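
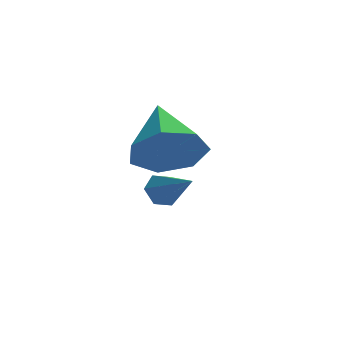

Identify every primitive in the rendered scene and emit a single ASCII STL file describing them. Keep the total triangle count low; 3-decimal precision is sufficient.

solid 
facet normal -0.617 0.570 -0.543
outer loop
vertex -2.454 1.533 -1.568
vertex -2.726 1.682 -1.102
vertex -2.29 1.984 -1.281
endloop
endfacet
facet normal 0.891 -0.035 -0.453
outer loop
vertex -2.454 1.533 -1.568
vertex -2.29 1.984 -1.281
vertex -1.854 0.878 -0.338
endloop
endfacet
facet normal -0.618 0.571 -0.541
outer loop
vertex -2.29 1.984 -1.281
vertex -2.726 1.682 -1.102
vertex -2.561 2.133 -0.814
endloop
endfacet
facet normal 0.787 0.550 0.281
outer loop
vertex -2.29 1.984 -1.281
vertex -2.561 2.133 -0.814
vertex -1.854 0.878 -0.338
endloop
endfacet
facet normal -0.618 0.571 -0.541
outer loop
vertex -2.561 2.133 -0.814
vertex -2.726 1.682 -1.102
vertex -2.997 1.831 -0.635
endloop
endfacet
facet normal 0.097 0.400 0.911
outer loop
vertex -2.561 2.133 -0.814
vertex -2.997 1.831 -0.635
vertex -1.854 0.878 -0.338
endloop
endfacet
facet normal -0.618 0.571 -0.541
outer loop
vertex -2.997 1.831 -0.635
vertex -2.726 1.682 -1.102
vertex -3.162 1.38 -0.923
endloop
endfacet
facet normal -0.489 -0.335 0.805
outer loop
vertex -2.997 1.831 -0.635
vertex -3.162 1.38 -0.923
vertex -1.854 0.878 -0.338
endloop
endfacet
facet normal -0.617 0.570 -0.543
outer loop
vertex -3.162 1.38 -0.923
vertex -2.726 1.682 -1.102
vertex -2.89 1.231 -1.389
endloop
endfacet
facet normal -0.385 -0.920 0.070
outer loop
vertex -3.162 1.38 -0.923
vertex -2.89 1.231 -1.389
vertex -1.854 0.878 -0.338
endloop
endfacet
facet normal -0.617 0.570 -0.543
outer loop
vertex -2.89 1.231 -1.389
vertex -2.726 1.682 -1.102
vertex -2.454 1.533 -1.568
endloop
endfacet
facet normal 0.305 -0.771 -0.559
outer loop
vertex -2.89 1.231 -1.389
vertex -2.454 1.533 -1.568
vertex -1.854 0.878 -0.338
endloop
endfacet
facet normal 0.236 -0.853 -0.466
outer loop
vertex -1.516 -1.684 2.45
vertex -2.206 -1.48 1.727
vertex -1.219 -1.223 1.756
endloop
endfacet
facet normal 0.718 0.397 0.571
outer loop
vertex -1.516 -1.684 2.45
vertex -1.219 -1.223 1.756
vertex -2.654 0.14 2.613
endloop
endfacet
facet normal 0.236 -0.853 -0.466
outer loop
vertex -1.219 -1.223 1.756
vertex -2.206 -1.48 1.727
vertex -1.665 -0.955 1.04
endloop
endfacet
facet normal 0.645 0.755 -0.120
outer loop
vertex -1.219 -1.223 1.756
vertex -1.665 -0.955 1.04
vertex -2.654 0.14 2.613
endloop
endfacet
facet normal 0.236 -0.853 -0.466
outer loop
vertex -1.665 -0.955 1.04
vertex -2.206 -1.48 1.727
vertex -2.518 -1.083 0.842
endloop
endfacet
facet normal 0.008 0.823 -0.568
outer loop
vertex -1.665 -0.955 1.04
vertex -2.518 -1.083 0.842
vertex -2.654 0.14 2.613
endloop
endfacet
facet normal 0.236 -0.853 -0.466
outer loop
vertex -2.518 -1.083 0.842
vertex -2.206 -1.48 1.727
vertex -3.136 -1.51 1.31
endloop
endfacet
facet normal -0.711 0.552 -0.436
outer loop
vertex -2.518 -1.083 0.842
vertex -3.136 -1.51 1.31
vertex -2.654 0.14 2.613
endloop
endfacet
facet normal 0.236 -0.853 -0.465
outer loop
vertex -3.136 -1.51 1.31
vertex -2.206 -1.48 1.727
vertex -3.053 -1.914 2.093
endloop
endfacet
facet normal -0.973 0.144 0.178
outer loop
vertex -3.136 -1.51 1.31
vertex -3.053 -1.914 2.093
vertex -2.654 0.14 2.613
endloop
endfacet
facet normal 0.236 -0.853 -0.466
outer loop
vertex -3.053 -1.914 2.093
vertex -2.206 -1.48 1.727
vertex -2.332 -1.992 2.6
endloop
endfacet
facet normal -0.579 -0.092 0.810
outer loop
vertex -3.053 -1.914 2.093
vertex -2.332 -1.992 2.6
vertex -2.654 0.14 2.613
endloop
endfacet
facet normal 0.236 -0.853 -0.466
outer loop
vertex -2.332 -1.992 2.6
vertex -2.206 -1.48 1.727
vertex -1.516 -1.684 2.45
endloop
endfacet
facet normal 0.173 0.020 0.985
outer loop
vertex -2.332 -1.992 2.6
vertex -1.516 -1.684 2.45
vertex -2.654 0.14 2.613
endloop
endfacet

endsolid


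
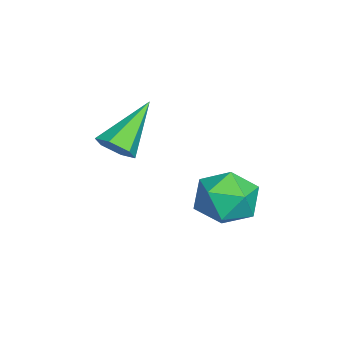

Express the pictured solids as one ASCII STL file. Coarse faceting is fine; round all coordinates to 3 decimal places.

solid 
facet normal 0.650 -0.433 -0.624
outer loop
vertex 2.046 1.018 0.548
vertex 1.632 0.608 0.401
vertex 1.673 1.119 0.089
endloop
endfacet
facet normal 0.235 0.972 0.023
outer loop
vertex 2.046 1.018 0.548
vertex 1.673 1.119 0.089
vertex 0.488 1.372 1.499
endloop
endfacet
facet normal 0.650 -0.433 -0.624
outer loop
vertex 1.673 1.119 0.089
vertex 1.632 0.608 0.401
vertex 1.259 0.71 -0.058
endloop
endfacet
facet normal -0.490 0.688 -0.535
outer loop
vertex 1.673 1.119 0.089
vertex 1.259 0.71 -0.058
vertex 0.488 1.372 1.499
endloop
endfacet
facet normal 0.650 -0.432 -0.625
outer loop
vertex 1.259 0.71 -0.058
vertex 1.632 0.608 0.401
vertex 1.219 0.199 0.254
endloop
endfacet
facet normal -0.910 -0.162 -0.382
outer loop
vertex 1.259 0.71 -0.058
vertex 1.219 0.199 0.254
vertex 0.488 1.372 1.499
endloop
endfacet
facet normal 0.651 -0.434 -0.623
outer loop
vertex 1.219 0.199 0.254
vertex 1.632 0.608 0.401
vertex 1.591 0.098 0.713
endloop
endfacet
facet normal -0.604 -0.726 0.330
outer loop
vertex 1.219 0.199 0.254
vertex 1.591 0.098 0.713
vertex 0.488 1.372 1.499
endloop
endfacet
facet normal 0.650 -0.434 -0.624
outer loop
vertex 1.591 0.098 0.713
vertex 1.632 0.608 0.401
vertex 2.005 0.507 0.86
endloop
endfacet
facet normal 0.122 -0.443 0.888
outer loop
vertex 1.591 0.098 0.713
vertex 2.005 0.507 0.86
vertex 0.488 1.372 1.499
endloop
endfacet
facet normal 0.650 -0.433 -0.624
outer loop
vertex 2.005 0.507 0.86
vertex 1.632 0.608 0.401
vertex 2.046 1.018 0.548
endloop
endfacet
facet normal 0.542 0.406 0.736
outer loop
vertex 2.005 0.507 0.86
vertex 2.046 1.018 0.548
vertex 0.488 1.372 1.499
endloop
endfacet
facet normal -0.591 0.454 0.667
outer loop
vertex 2.003 3.548 -0.235
vertex 2.701 3.589 0.355
vertex 2.561 4.274 -0.235
endloop
endfacet
facet normal -0.793 0.609 0.002
outer loop
vertex 2.003 3.548 -0.235
vertex 2.561 4.274 -0.235
vertex 2.281 3.912 -1.027
endloop
endfacet
facet normal -0.943 -0.003 -0.333
outer loop
vertex 2.003 3.548 -0.235
vertex 2.281 3.912 -1.027
vertex 2.249 3.003 -0.927
endloop
endfacet
facet normal -0.833 -0.538 0.128
outer loop
vertex 2.003 3.548 -0.235
vertex 2.249 3.003 -0.927
vertex 2.509 2.803 -0.073
endloop
endfacet
facet normal -0.615 -0.256 0.746
outer loop
vertex 2.003 3.548 -0.235
vertex 2.509 2.803 -0.073
vertex 2.701 3.589 0.355
endloop
endfacet
facet normal -0.240 0.912 -0.332
outer loop
vertex 2.281 3.912 -1.027
vertex 2.561 4.274 -0.235
vertex 3.151 4.177 -0.927
endloop
endfacet
facet normal 0.089 0.660 0.746
outer loop
vertex 2.561 4.274 -0.235
vertex 2.701 3.589 0.355
vertex 3.411 3.977 -0.073
endloop
endfacet
facet normal 0.048 -0.487 0.872
outer loop
vertex 2.701 3.589 0.355
vertex 2.509 2.803 -0.073
vertex 3.379 3.068 0.027
endloop
endfacet
facet normal -0.305 -0.944 -0.128
outer loop
vertex 2.509 2.803 -0.073
vertex 2.249 3.003 -0.927
vertex 3.099 2.706 -0.765
endloop
endfacet
facet normal -0.483 -0.079 -0.872
outer loop
vertex 2.249 3.003 -0.927
vertex 2.281 3.912 -1.027
vertex 2.959 3.391 -1.355
endloop
endfacet
facet normal 0.833 0.538 -0.128
outer loop
vertex 3.657 3.432 -0.765
vertex 3.151 4.177 -0.927
vertex 3.411 3.977 -0.073
endloop
endfacet
facet normal 0.943 0.003 0.333
outer loop
vertex 3.657 3.432 -0.765
vertex 3.411 3.977 -0.073
vertex 3.379 3.068 0.027
endloop
endfacet
facet normal 0.793 -0.609 -0.002
outer loop
vertex 3.657 3.432 -0.765
vertex 3.379 3.068 0.027
vertex 3.099 2.706 -0.765
endloop
endfacet
facet normal 0.591 -0.454 -0.667
outer loop
vertex 3.657 3.432 -0.765
vertex 3.099 2.706 -0.765
vertex 2.959 3.391 -1.355
endloop
endfacet
facet normal 0.615 0.256 -0.746
outer loop
vertex 3.657 3.432 -0.765
vertex 2.959 3.391 -1.355
vertex 3.151 4.177 -0.927
endloop
endfacet
facet normal 0.305 0.944 0.128
outer loop
vertex 3.411 3.977 -0.073
vertex 3.151 4.177 -0.927
vertex 2.561 4.274 -0.235
endloop
endfacet
facet normal 0.483 0.079 0.872
outer loop
vertex 3.379 3.068 0.027
vertex 3.411 3.977 -0.073
vertex 2.701 3.589 0.355
endloop
endfacet
facet normal 0.240 -0.912 0.332
outer loop
vertex 3.099 2.706 -0.765
vertex 3.379 3.068 0.027
vertex 2.509 2.803 -0.073
endloop
endfacet
facet normal -0.089 -0.660 -0.746
outer loop
vertex 2.959 3.391 -1.355
vertex 3.099 2.706 -0.765
vertex 2.249 3.003 -0.927
endloop
endfacet
facet normal -0.048 0.487 -0.872
outer loop
vertex 3.151 4.177 -0.927
vertex 2.959 3.391 -1.355
vertex 2.281 3.912 -1.027
endloop
endfacet

endsolid


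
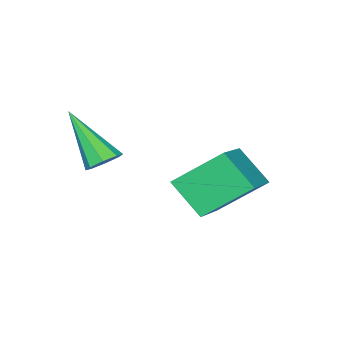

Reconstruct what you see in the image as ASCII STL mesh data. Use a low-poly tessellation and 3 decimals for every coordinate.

solid 
facet normal -0.098 0.620 -0.779
outer loop
vertex 0.934 -3.171 -1.872
vertex 0.466 -2.908 -1.604
vertex 1.059 -2.817 -1.606
endloop
endfacet
facet normal 0.951 -0.306 -0.040
outer loop
vertex 0.934 -3.171 -1.872
vertex 1.059 -2.817 -1.606
vertex 0.674 -4.232 0.064
endloop
endfacet
facet normal -0.098 0.619 -0.780
outer loop
vertex 1.059 -2.817 -1.606
vertex 0.466 -2.908 -1.604
vertex 0.836 -2.517 -1.34
endloop
endfacet
facet normal 0.865 0.266 0.425
outer loop
vertex 1.059 -2.817 -1.606
vertex 0.836 -2.517 -1.34
vertex 0.674 -4.232 0.064
endloop
endfacet
facet normal -0.097 0.619 -0.780
outer loop
vertex 0.836 -2.517 -1.34
vertex 0.466 -2.908 -1.604
vertex 0.397 -2.445 -1.228
endloop
endfacet
facet normal 0.289 0.590 0.754
outer loop
vertex 0.836 -2.517 -1.34
vertex 0.397 -2.445 -1.228
vertex 0.674 -4.232 0.064
endloop
endfacet
facet normal -0.097 0.619 -0.780
outer loop
vertex 0.397 -2.445 -1.228
vertex 0.466 -2.908 -1.604
vertex -0.003 -2.645 -1.337
endloop
endfacet
facet normal -0.445 0.478 0.757
outer loop
vertex 0.397 -2.445 -1.228
vertex -0.003 -2.645 -1.337
vertex 0.674 -4.232 0.064
endloop
endfacet
facet normal -0.097 0.619 -0.779
outer loop
vertex -0.003 -2.645 -1.337
vertex 0.466 -2.908 -1.604
vertex -0.127 -2.998 -1.602
endloop
endfacet
facet normal -0.903 -0.006 0.430
outer loop
vertex -0.003 -2.645 -1.337
vertex -0.127 -2.998 -1.602
vertex 0.674 -4.232 0.064
endloop
endfacet
facet normal -0.096 0.618 -0.780
outer loop
vertex -0.127 -2.998 -1.602
vertex 0.466 -2.908 -1.604
vertex 0.095 -3.299 -1.868
endloop
endfacet
facet normal -0.818 -0.575 -0.032
outer loop
vertex -0.127 -2.998 -1.602
vertex 0.095 -3.299 -1.868
vertex 0.674 -4.232 0.064
endloop
endfacet
facet normal -0.098 0.619 -0.779
outer loop
vertex 0.095 -3.299 -1.868
vertex 0.466 -2.908 -1.604
vertex 0.535 -3.37 -1.98
endloop
endfacet
facet normal -0.238 -0.901 -0.364
outer loop
vertex 0.095 -3.299 -1.868
vertex 0.535 -3.37 -1.98
vertex 0.674 -4.232 0.064
endloop
endfacet
facet normal -0.098 0.619 -0.779
outer loop
vertex 0.535 -3.37 -1.98
vertex 0.466 -2.908 -1.604
vertex 0.934 -3.171 -1.872
endloop
endfacet
facet normal 0.493 -0.789 -0.366
outer loop
vertex 0.535 -3.37 -1.98
vertex 0.934 -3.171 -1.872
vertex 0.674 -4.232 0.064
endloop
endfacet
facet normal -0.566 0.549 0.616
outer loop
vertex -3.493 -1.521 -1.734
vertex -1.936 -0.548 -1.171
vertex -3.724 -0.504 -2.853
endloop
endfacet
facet normal -0.811 -0.507 -0.293
outer loop
vertex -2.644 -1.552 -4.029
vertex -3.493 -1.521 -1.734
vertex -3.724 -0.504 -2.853
endloop
endfacet
facet normal -0.566 0.549 0.616
outer loop
vertex -3.724 -0.504 -2.853
vertex -1.936 -0.548 -1.171
vertex -2.168 0.469 -2.291
endloop
endfacet
facet normal -0.151 0.665 -0.732
outer loop
vertex -2.168 0.469 -2.291
vertex -2.644 -1.552 -4.029
vertex -3.724 -0.504 -2.853
endloop
endfacet
facet normal 0.151 -0.665 0.731
outer loop
vertex -3.493 -1.521 -1.734
vertex -0.856 -1.596 -2.347
vertex -1.936 -0.548 -1.171
endloop
endfacet
facet normal -0.810 -0.507 -0.293
outer loop
vertex -2.412 -2.569 -2.909
vertex -3.493 -1.521 -1.734
vertex -2.644 -1.552 -4.029
endloop
endfacet
facet normal 0.151 -0.665 0.732
outer loop
vertex -2.412 -2.569 -2.909
vertex -0.856 -1.596 -2.347
vertex -3.493 -1.521 -1.734
endloop
endfacet
facet normal 0.811 0.507 0.293
outer loop
vertex -1.936 -0.548 -1.171
vertex -0.856 -1.596 -2.347
vertex -2.168 0.469 -2.291
endloop
endfacet
facet normal -0.151 0.665 -0.732
outer loop
vertex -1.087 -0.579 -3.466
vertex -2.644 -1.552 -4.029
vertex -2.168 0.469 -2.291
endloop
endfacet
facet normal 0.810 0.507 0.293
outer loop
vertex -2.168 0.469 -2.291
vertex -0.856 -1.596 -2.347
vertex -1.087 -0.579 -3.466
endloop
endfacet
facet normal 0.566 -0.549 -0.616
outer loop
vertex -1.087 -0.579 -3.466
vertex -2.412 -2.569 -2.909
vertex -2.644 -1.552 -4.029
endloop
endfacet
facet normal 0.566 -0.549 -0.616
outer loop
vertex -0.856 -1.596 -2.347
vertex -2.412 -2.569 -2.909
vertex -1.087 -0.579 -3.466
endloop
endfacet

endsolid


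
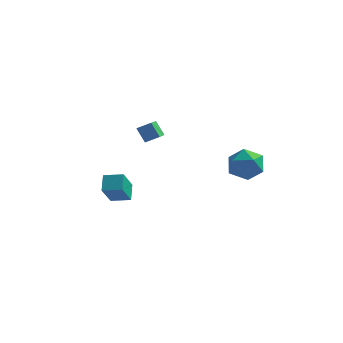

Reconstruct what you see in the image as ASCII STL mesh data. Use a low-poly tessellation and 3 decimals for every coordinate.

solid 
facet normal -0.799 -0.407 -0.443
outer loop
vertex -2.51 1.433 0.071
vertex -3.041 3.257 -0.646
vertex -1.963 1.265 -0.761
endloop
endfacet
facet normal 0.262 -0.898 0.353
outer loop
vertex -1.299 1.603 -0.394
vertex -2.51 1.433 0.071
vertex -1.963 1.265 -0.761
endloop
endfacet
facet normal -0.799 -0.407 -0.443
outer loop
vertex -1.963 1.265 -0.761
vertex -3.041 3.257 -0.646
vertex -2.493 3.089 -1.479
endloop
endfacet
facet normal 0.541 -0.167 -0.824
outer loop
vertex -2.493 3.089 -1.479
vertex -1.299 1.603 -0.394
vertex -1.963 1.265 -0.761
endloop
endfacet
facet normal -0.541 0.167 0.825
outer loop
vertex -2.51 1.433 0.071
vertex -2.377 3.595 -0.279
vertex -3.041 3.257 -0.646
endloop
endfacet
facet normal 0.262 -0.898 0.353
outer loop
vertex -1.847 1.771 0.439
vertex -2.51 1.433 0.071
vertex -1.299 1.603 -0.394
endloop
endfacet
facet normal -0.542 0.167 0.824
outer loop
vertex -1.847 1.771 0.439
vertex -2.377 3.595 -0.279
vertex -2.51 1.433 0.071
endloop
endfacet
facet normal -0.262 0.898 -0.353
outer loop
vertex -3.041 3.257 -0.646
vertex -2.377 3.595 -0.279
vertex -2.493 3.089 -1.479
endloop
endfacet
facet normal 0.542 -0.166 -0.824
outer loop
vertex -1.83 3.427 -1.111
vertex -1.299 1.603 -0.394
vertex -2.493 3.089 -1.479
endloop
endfacet
facet normal -0.262 0.898 -0.353
outer loop
vertex -2.493 3.089 -1.479
vertex -2.377 3.595 -0.279
vertex -1.83 3.427 -1.111
endloop
endfacet
facet normal 0.799 0.407 0.443
outer loop
vertex -1.83 3.427 -1.111
vertex -1.847 1.771 0.439
vertex -1.299 1.603 -0.394
endloop
endfacet
facet normal 0.799 0.407 0.443
outer loop
vertex -2.377 3.595 -0.279
vertex -1.847 1.771 0.439
vertex -1.83 3.427 -1.111
endloop
endfacet
facet normal 0.355 0.928 0.115
outer loop
vertex 3.399 3.623 -2.647
vertex 2.673 3.802 -1.85
vertex 3.659 3.395 -1.61
endloop
endfacet
facet normal 0.867 0.485 -0.111
outer loop
vertex 3.399 3.623 -2.647
vertex 3.659 3.395 -1.61
vertex 3.943 2.705 -2.409
endloop
endfacet
facet normal 0.654 0.199 -0.730
outer loop
vertex 3.399 3.623 -2.647
vertex 3.943 2.705 -2.409
vertex 3.132 2.685 -3.142
endloop
endfacet
facet normal 0.012 0.464 -0.886
outer loop
vertex 3.399 3.623 -2.647
vertex 3.132 2.685 -3.142
vertex 2.347 3.363 -2.797
endloop
endfacet
facet normal -0.174 0.915 -0.364
outer loop
vertex 3.399 3.623 -2.647
vertex 2.347 3.363 -2.797
vertex 2.673 3.802 -1.85
endloop
endfacet
facet normal 0.930 -0.041 0.366
outer loop
vertex 3.943 2.705 -2.409
vertex 3.659 3.395 -1.61
vertex 3.553 2.317 -1.463
endloop
endfacet
facet normal 0.101 0.675 0.731
outer loop
vertex 3.659 3.395 -1.61
vertex 2.673 3.802 -1.85
vertex 2.768 2.995 -1.118
endloop
endfacet
facet normal -0.755 0.654 -0.043
outer loop
vertex 2.673 3.802 -1.85
vertex 2.347 3.363 -2.797
vertex 1.957 2.975 -1.851
endloop
endfacet
facet normal -0.456 -0.076 -0.887
outer loop
vertex 2.347 3.363 -2.797
vertex 3.132 2.685 -3.142
vertex 2.241 2.285 -2.65
endloop
endfacet
facet normal 0.585 -0.506 -0.634
outer loop
vertex 3.132 2.685 -3.142
vertex 3.943 2.705 -2.409
vertex 3.227 1.878 -2.41
endloop
endfacet
facet normal -0.012 -0.464 0.886
outer loop
vertex 2.501 2.057 -1.613
vertex 3.553 2.317 -1.463
vertex 2.768 2.995 -1.118
endloop
endfacet
facet normal -0.654 -0.199 0.730
outer loop
vertex 2.501 2.057 -1.613
vertex 2.768 2.995 -1.118
vertex 1.957 2.975 -1.851
endloop
endfacet
facet normal -0.867 -0.485 0.111
outer loop
vertex 2.501 2.057 -1.613
vertex 1.957 2.975 -1.851
vertex 2.241 2.285 -2.65
endloop
endfacet
facet normal -0.355 -0.928 -0.115
outer loop
vertex 2.501 2.057 -1.613
vertex 2.241 2.285 -2.65
vertex 3.227 1.878 -2.41
endloop
endfacet
facet normal 0.174 -0.915 0.364
outer loop
vertex 2.501 2.057 -1.613
vertex 3.227 1.878 -2.41
vertex 3.553 2.317 -1.463
endloop
endfacet
facet normal 0.456 0.076 0.887
outer loop
vertex 2.768 2.995 -1.118
vertex 3.553 2.317 -1.463
vertex 3.659 3.395 -1.61
endloop
endfacet
facet normal -0.585 0.506 0.634
outer loop
vertex 1.957 2.975 -1.851
vertex 2.768 2.995 -1.118
vertex 2.673 3.802 -1.85
endloop
endfacet
facet normal -0.930 0.041 -0.366
outer loop
vertex 2.241 2.285 -2.65
vertex 1.957 2.975 -1.851
vertex 2.347 3.363 -2.797
endloop
endfacet
facet normal -0.101 -0.675 -0.731
outer loop
vertex 3.227 1.878 -2.41
vertex 2.241 2.285 -2.65
vertex 3.132 2.685 -3.142
endloop
endfacet
facet normal 0.755 -0.654 0.043
outer loop
vertex 3.553 2.317 -1.463
vertex 3.227 1.878 -2.41
vertex 3.943 2.705 -2.409
endloop
endfacet
facet normal -0.967 -0.204 -0.154
outer loop
vertex -1.672 -4.548 -1.498
vertex -1.932 -3.81 -0.843
vertex -1.704 -3.48 -2.715
endloop
endfacet
facet normal 0.254 -0.724 -0.642
outer loop
vertex -0.708 -3.27 -2.557
vertex -1.672 -4.548 -1.498
vertex -1.704 -3.48 -2.715
endloop
endfacet
facet normal -0.967 -0.204 -0.154
outer loop
vertex -1.704 -3.48 -2.715
vertex -1.932 -3.81 -0.843
vertex -1.964 -2.742 -2.06
endloop
endfacet
facet normal -0.020 0.660 -0.751
outer loop
vertex -1.964 -2.742 -2.06
vertex -0.708 -3.27 -2.557
vertex -1.704 -3.48 -2.715
endloop
endfacet
facet normal 0.020 -0.660 0.751
outer loop
vertex -1.672 -4.548 -1.498
vertex -0.936 -3.6 -0.685
vertex -1.932 -3.81 -0.843
endloop
endfacet
facet normal 0.254 -0.724 -0.642
outer loop
vertex -0.676 -4.338 -1.34
vertex -1.672 -4.548 -1.498
vertex -0.708 -3.27 -2.557
endloop
endfacet
facet normal 0.020 -0.660 0.751
outer loop
vertex -0.676 -4.338 -1.34
vertex -0.936 -3.6 -0.685
vertex -1.672 -4.548 -1.498
endloop
endfacet
facet normal -0.254 0.724 0.642
outer loop
vertex -1.932 -3.81 -0.843
vertex -0.936 -3.6 -0.685
vertex -1.964 -2.742 -2.06
endloop
endfacet
facet normal -0.020 0.660 -0.751
outer loop
vertex -0.968 -2.532 -1.902
vertex -0.708 -3.27 -2.557
vertex -1.964 -2.742 -2.06
endloop
endfacet
facet normal -0.254 0.724 0.642
outer loop
vertex -1.964 -2.742 -2.06
vertex -0.936 -3.6 -0.685
vertex -0.968 -2.532 -1.902
endloop
endfacet
facet normal 0.967 0.204 0.154
outer loop
vertex -0.968 -2.532 -1.902
vertex -0.676 -4.338 -1.34
vertex -0.708 -3.27 -2.557
endloop
endfacet
facet normal 0.967 0.204 0.154
outer loop
vertex -0.936 -3.6 -0.685
vertex -0.676 -4.338 -1.34
vertex -0.968 -2.532 -1.902
endloop
endfacet

endsolid


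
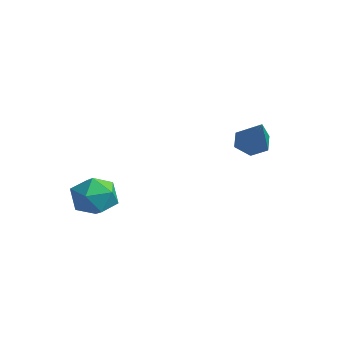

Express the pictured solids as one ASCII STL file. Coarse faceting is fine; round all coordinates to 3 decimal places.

solid 
facet normal -0.086 0.992 -0.087
outer loop
vertex -3.285 -0.703 -0.255
vertex -4.205 -0.778 -0.198
vertex -3.702 -0.667 0.57
endloop
endfacet
facet normal 0.527 0.818 0.231
outer loop
vertex -3.285 -0.703 -0.255
vertex -3.702 -0.667 0.57
vertex -2.916 -1.145 0.469
endloop
endfacet
facet normal 0.893 0.396 -0.214
outer loop
vertex -3.285 -0.703 -0.255
vertex -2.916 -1.145 0.469
vertex -2.934 -1.553 -0.362
endloop
endfacet
facet normal 0.505 0.310 -0.806
outer loop
vertex -3.285 -0.703 -0.255
vertex -2.934 -1.553 -0.362
vertex -3.731 -1.326 -0.774
endloop
endfacet
facet normal -0.100 0.678 -0.728
outer loop
vertex -3.285 -0.703 -0.255
vertex -3.731 -1.326 -0.774
vertex -4.205 -0.778 -0.198
endloop
endfacet
facet normal 0.373 0.441 0.816
outer loop
vertex -2.916 -1.145 0.469
vertex -3.702 -0.667 0.57
vertex -3.609 -1.494 0.974
endloop
endfacet
facet normal -0.620 0.724 0.302
outer loop
vertex -3.702 -0.667 0.57
vertex -4.205 -0.778 -0.198
vertex -4.406 -1.267 0.562
endloop
endfacet
facet normal -0.644 0.215 -0.734
outer loop
vertex -4.205 -0.778 -0.198
vertex -3.731 -1.326 -0.774
vertex -4.424 -1.675 -0.269
endloop
endfacet
facet normal 0.336 -0.383 -0.861
outer loop
vertex -3.731 -1.326 -0.774
vertex -2.934 -1.553 -0.362
vertex -3.638 -2.153 -0.37
endloop
endfacet
facet normal 0.965 -0.243 0.099
outer loop
vertex -2.934 -1.553 -0.362
vertex -2.916 -1.145 0.469
vertex -3.135 -2.042 0.398
endloop
endfacet
facet normal -0.505 -0.310 0.806
outer loop
vertex -4.055 -2.117 0.455
vertex -3.609 -1.494 0.974
vertex -4.406 -1.267 0.562
endloop
endfacet
facet normal -0.893 -0.396 0.214
outer loop
vertex -4.055 -2.117 0.455
vertex -4.406 -1.267 0.562
vertex -4.424 -1.675 -0.269
endloop
endfacet
facet normal -0.527 -0.818 -0.231
outer loop
vertex -4.055 -2.117 0.455
vertex -4.424 -1.675 -0.269
vertex -3.638 -2.153 -0.37
endloop
endfacet
facet normal 0.086 -0.992 0.087
outer loop
vertex -4.055 -2.117 0.455
vertex -3.638 -2.153 -0.37
vertex -3.135 -2.042 0.398
endloop
endfacet
facet normal 0.100 -0.678 0.728
outer loop
vertex -4.055 -2.117 0.455
vertex -3.135 -2.042 0.398
vertex -3.609 -1.494 0.974
endloop
endfacet
facet normal -0.336 0.383 0.861
outer loop
vertex -4.406 -1.267 0.562
vertex -3.609 -1.494 0.974
vertex -3.702 -0.667 0.57
endloop
endfacet
facet normal -0.965 0.243 -0.099
outer loop
vertex -4.424 -1.675 -0.269
vertex -4.406 -1.267 0.562
vertex -4.205 -0.778 -0.198
endloop
endfacet
facet normal -0.373 -0.441 -0.816
outer loop
vertex -3.638 -2.153 -0.37
vertex -4.424 -1.675 -0.269
vertex -3.731 -1.326 -0.774
endloop
endfacet
facet normal 0.620 -0.724 -0.302
outer loop
vertex -3.135 -2.042 0.398
vertex -3.638 -2.153 -0.37
vertex -2.934 -1.553 -0.362
endloop
endfacet
facet normal 0.644 -0.215 0.734
outer loop
vertex -3.609 -1.494 0.974
vertex -3.135 -2.042 0.398
vertex -2.916 -1.145 0.469
endloop
endfacet
facet normal -0.704 0.290 -0.649
outer loop
vertex -0.143 2.486 2.313
vertex -0.477 2.761 2.798
vertex -0.033 3.107 2.471
endloop
endfacet
facet normal 0.854 -0.019 -0.519
outer loop
vertex -0.143 2.486 2.313
vertex -0.033 3.107 2.471
vertex 0.937 2.179 4.102
endloop
endfacet
facet normal -0.704 0.290 -0.649
outer loop
vertex -0.033 3.107 2.471
vertex -0.477 2.761 2.798
vertex -0.367 3.382 2.956
endloop
endfacet
facet normal 0.662 0.748 0.032
outer loop
vertex -0.033 3.107 2.471
vertex -0.367 3.382 2.956
vertex 0.937 2.179 4.102
endloop
endfacet
facet normal -0.703 0.290 -0.649
outer loop
vertex -0.367 3.382 2.956
vertex -0.477 2.761 2.798
vertex -0.811 3.037 3.283
endloop
endfacet
facet normal -0.001 0.689 0.725
outer loop
vertex -0.367 3.382 2.956
vertex -0.811 3.037 3.283
vertex 0.937 2.179 4.102
endloop
endfacet
facet normal -0.703 0.290 -0.649
outer loop
vertex -0.811 3.037 3.283
vertex -0.477 2.761 2.798
vertex -0.92 2.416 3.124
endloop
endfacet
facet normal -0.475 -0.139 0.869
outer loop
vertex -0.811 3.037 3.283
vertex -0.92 2.416 3.124
vertex 0.937 2.179 4.102
endloop
endfacet
facet normal -0.704 0.291 -0.648
outer loop
vertex -0.92 2.416 3.124
vertex -0.477 2.761 2.798
vertex -0.587 2.141 2.639
endloop
endfacet
facet normal -0.283 -0.905 0.318
outer loop
vertex -0.92 2.416 3.124
vertex -0.587 2.141 2.639
vertex 0.937 2.179 4.102
endloop
endfacet
facet normal -0.703 0.291 -0.649
outer loop
vertex -0.587 2.141 2.639
vertex -0.477 2.761 2.798
vertex -0.143 2.486 2.313
endloop
endfacet
facet normal 0.381 -0.845 -0.375
outer loop
vertex -0.587 2.141 2.639
vertex -0.143 2.486 2.313
vertex 0.937 2.179 4.102
endloop
endfacet

endsolid


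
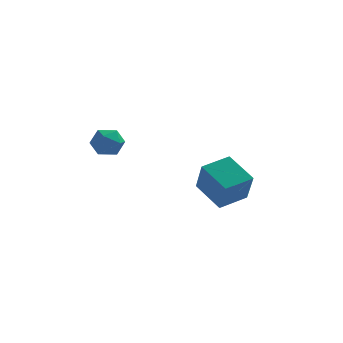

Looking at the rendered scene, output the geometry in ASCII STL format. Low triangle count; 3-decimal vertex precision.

solid 
facet normal -0.252 0.945 -0.208
outer loop
vertex -2.435 -1.891 1.708
vertex -3.231 -1.998 2.187
vertex -2.46 -1.696 2.623
endloop
endfacet
facet normal 0.456 0.873 -0.174
outer loop
vertex -2.435 -1.891 1.708
vertex -2.46 -1.696 2.623
vertex -1.727 -2.151 2.261
endloop
endfacet
facet normal 0.652 0.383 -0.655
outer loop
vertex -2.435 -1.891 1.708
vertex -1.727 -2.151 2.261
vertex -2.045 -2.735 1.603
endloop
endfacet
facet normal 0.064 0.152 -0.986
outer loop
vertex -2.435 -1.891 1.708
vertex -2.045 -2.735 1.603
vertex -2.975 -2.641 1.557
endloop
endfacet
facet normal -0.495 0.500 -0.711
outer loop
vertex -2.435 -1.891 1.708
vertex -2.975 -2.641 1.557
vertex -3.231 -1.998 2.187
endloop
endfacet
facet normal 0.621 0.624 0.474
outer loop
vertex -1.727 -2.151 2.261
vertex -2.46 -1.696 2.623
vertex -2.085 -2.419 3.083
endloop
endfacet
facet normal -0.527 0.740 0.418
outer loop
vertex -2.46 -1.696 2.623
vertex -3.231 -1.998 2.187
vertex -3.015 -2.325 3.037
endloop
endfacet
facet normal -0.919 0.020 -0.394
outer loop
vertex -3.231 -1.998 2.187
vertex -2.975 -2.641 1.557
vertex -3.333 -2.909 2.379
endloop
endfacet
facet normal -0.013 -0.542 -0.841
outer loop
vertex -2.975 -2.641 1.557
vertex -2.045 -2.735 1.603
vertex -2.6 -3.364 2.017
endloop
endfacet
facet normal 0.938 -0.169 -0.303
outer loop
vertex -2.045 -2.735 1.603
vertex -1.727 -2.151 2.261
vertex -1.829 -3.062 2.453
endloop
endfacet
facet normal -0.064 -0.152 0.986
outer loop
vertex -2.625 -3.169 2.932
vertex -2.085 -2.419 3.083
vertex -3.015 -2.325 3.037
endloop
endfacet
facet normal -0.652 -0.383 0.655
outer loop
vertex -2.625 -3.169 2.932
vertex -3.015 -2.325 3.037
vertex -3.333 -2.909 2.379
endloop
endfacet
facet normal -0.456 -0.873 0.174
outer loop
vertex -2.625 -3.169 2.932
vertex -3.333 -2.909 2.379
vertex -2.6 -3.364 2.017
endloop
endfacet
facet normal 0.252 -0.945 0.208
outer loop
vertex -2.625 -3.169 2.932
vertex -2.6 -3.364 2.017
vertex -1.829 -3.062 2.453
endloop
endfacet
facet normal 0.495 -0.500 0.711
outer loop
vertex -2.625 -3.169 2.932
vertex -1.829 -3.062 2.453
vertex -2.085 -2.419 3.083
endloop
endfacet
facet normal 0.013 0.542 0.841
outer loop
vertex -3.015 -2.325 3.037
vertex -2.085 -2.419 3.083
vertex -2.46 -1.696 2.623
endloop
endfacet
facet normal -0.938 0.169 0.303
outer loop
vertex -3.333 -2.909 2.379
vertex -3.015 -2.325 3.037
vertex -3.231 -1.998 2.187
endloop
endfacet
facet normal -0.621 -0.624 -0.474
outer loop
vertex -2.6 -3.364 2.017
vertex -3.333 -2.909 2.379
vertex -2.975 -2.641 1.557
endloop
endfacet
facet normal 0.527 -0.740 -0.418
outer loop
vertex -1.829 -3.062 2.453
vertex -2.6 -3.364 2.017
vertex -2.045 -2.735 1.603
endloop
endfacet
facet normal 0.919 -0.020 0.394
outer loop
vertex -2.085 -2.419 3.083
vertex -1.829 -3.062 2.453
vertex -1.727 -2.151 2.261
endloop
endfacet
facet normal -0.753 -0.621 -0.217
outer loop
vertex 1.525 2.815 -1.041
vertex 1.14 3.903 -2.82
vertex 2.847 1.577 -2.085
endloop
endfacet
facet normal 0.181 -0.513 0.839
outer loop
vertex 4.18 2.677 -1.7
vertex 1.525 2.815 -1.041
vertex 2.847 1.577 -2.085
endloop
endfacet
facet normal -0.753 -0.621 -0.217
outer loop
vertex 2.847 1.577 -2.085
vertex 1.14 3.903 -2.82
vertex 2.462 2.665 -3.863
endloop
endfacet
facet normal 0.633 -0.592 -0.499
outer loop
vertex 2.462 2.665 -3.863
vertex 4.18 2.677 -1.7
vertex 2.847 1.577 -2.085
endloop
endfacet
facet normal -0.633 0.592 0.499
outer loop
vertex 1.525 2.815 -1.041
vertex 2.473 5.003 -2.435
vertex 1.14 3.903 -2.82
endloop
endfacet
facet normal 0.182 -0.513 0.839
outer loop
vertex 2.858 3.915 -0.657
vertex 1.525 2.815 -1.041
vertex 4.18 2.677 -1.7
endloop
endfacet
facet normal -0.632 0.592 0.499
outer loop
vertex 2.858 3.915 -0.657
vertex 2.473 5.003 -2.435
vertex 1.525 2.815 -1.041
endloop
endfacet
facet normal -0.181 0.513 -0.839
outer loop
vertex 1.14 3.903 -2.82
vertex 2.473 5.003 -2.435
vertex 2.462 2.665 -3.863
endloop
endfacet
facet normal 0.633 -0.592 -0.499
outer loop
vertex 3.795 3.765 -3.479
vertex 4.18 2.677 -1.7
vertex 2.462 2.665 -3.863
endloop
endfacet
facet normal -0.182 0.513 -0.839
outer loop
vertex 2.462 2.665 -3.863
vertex 2.473 5.003 -2.435
vertex 3.795 3.765 -3.479
endloop
endfacet
facet normal 0.753 0.621 0.217
outer loop
vertex 3.795 3.765 -3.479
vertex 2.858 3.915 -0.657
vertex 4.18 2.677 -1.7
endloop
endfacet
facet normal 0.753 0.621 0.217
outer loop
vertex 2.473 5.003 -2.435
vertex 2.858 3.915 -0.657
vertex 3.795 3.765 -3.479
endloop
endfacet

endsolid


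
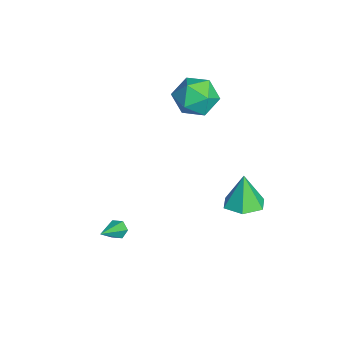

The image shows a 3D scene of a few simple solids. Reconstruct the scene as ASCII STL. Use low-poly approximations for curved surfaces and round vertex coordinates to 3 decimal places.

solid 
facet normal 0.270 0.832 0.485
outer loop
vertex -1.533 3.172 2.02
vertex -1.96 2.709 3.053
vertex -0.808 2.52 2.736
endloop
endfacet
facet normal 0.703 0.708 -0.067
outer loop
vertex -1.533 3.172 2.02
vertex -0.808 2.52 2.736
vertex -0.77 2.368 1.537
endloop
endfacet
facet normal 0.305 0.686 -0.660
outer loop
vertex -1.533 3.172 2.02
vertex -0.77 2.368 1.537
vertex -1.899 2.462 1.113
endloop
endfacet
facet normal -0.374 0.798 -0.473
outer loop
vertex -1.533 3.172 2.02
vertex -1.899 2.462 1.113
vertex -2.634 2.673 2.049
endloop
endfacet
facet normal -0.396 0.888 0.234
outer loop
vertex -1.533 3.172 2.02
vertex -2.634 2.673 2.049
vertex -1.96 2.709 3.053
endloop
endfacet
facet normal 0.998 0.064 0.024
outer loop
vertex -0.77 2.368 1.537
vertex -0.808 2.52 2.736
vertex -0.726 1.407 2.271
endloop
endfacet
facet normal 0.296 0.265 0.918
outer loop
vertex -0.808 2.52 2.736
vertex -1.96 2.709 3.053
vertex -1.461 1.618 3.207
endloop
endfacet
facet normal -0.782 0.355 0.512
outer loop
vertex -1.96 2.709 3.053
vertex -2.634 2.673 2.049
vertex -2.59 1.712 2.783
endloop
endfacet
facet normal -0.746 0.209 -0.633
outer loop
vertex -2.634 2.673 2.049
vertex -1.899 2.462 1.113
vertex -2.552 1.56 1.584
endloop
endfacet
facet normal 0.354 0.030 -0.935
outer loop
vertex -1.899 2.462 1.113
vertex -0.77 2.368 1.537
vertex -1.4 1.371 1.267
endloop
endfacet
facet normal 0.374 -0.798 0.473
outer loop
vertex -1.827 0.908 2.3
vertex -0.726 1.407 2.271
vertex -1.461 1.618 3.207
endloop
endfacet
facet normal -0.305 -0.686 0.660
outer loop
vertex -1.827 0.908 2.3
vertex -1.461 1.618 3.207
vertex -2.59 1.712 2.783
endloop
endfacet
facet normal -0.703 -0.708 0.067
outer loop
vertex -1.827 0.908 2.3
vertex -2.59 1.712 2.783
vertex -2.552 1.56 1.584
endloop
endfacet
facet normal -0.270 -0.832 -0.485
outer loop
vertex -1.827 0.908 2.3
vertex -2.552 1.56 1.584
vertex -1.4 1.371 1.267
endloop
endfacet
facet normal 0.396 -0.888 -0.234
outer loop
vertex -1.827 0.908 2.3
vertex -1.4 1.371 1.267
vertex -0.726 1.407 2.271
endloop
endfacet
facet normal 0.746 -0.209 0.633
outer loop
vertex -1.461 1.618 3.207
vertex -0.726 1.407 2.271
vertex -0.808 2.52 2.736
endloop
endfacet
facet normal -0.354 -0.030 0.935
outer loop
vertex -2.59 1.712 2.783
vertex -1.461 1.618 3.207
vertex -1.96 2.709 3.053
endloop
endfacet
facet normal -0.998 -0.064 -0.024
outer loop
vertex -2.552 1.56 1.584
vertex -2.59 1.712 2.783
vertex -2.634 2.673 2.049
endloop
endfacet
facet normal -0.296 -0.265 -0.918
outer loop
vertex -1.4 1.371 1.267
vertex -2.552 1.56 1.584
vertex -1.899 2.462 1.113
endloop
endfacet
facet normal 0.782 -0.355 -0.512
outer loop
vertex -0.726 1.407 2.271
vertex -1.4 1.371 1.267
vertex -0.77 2.368 1.537
endloop
endfacet
facet normal 0.222 -0.010 -0.975
outer loop
vertex 5.016 3.361 -0.319
vertex 4.061 3.561 -0.539
vertex 4.709 4.31 -0.399
endloop
endfacet
facet normal 0.727 0.288 0.624
outer loop
vertex 5.016 3.361 -0.319
vertex 4.709 4.31 -0.399
vertex 3.679 3.579 1.139
endloop
endfacet
facet normal 0.222 -0.010 -0.975
outer loop
vertex 4.709 4.31 -0.399
vertex 4.061 3.561 -0.539
vertex 3.754 4.509 -0.619
endloop
endfacet
facet normal 0.075 0.880 0.469
outer loop
vertex 4.709 4.31 -0.399
vertex 3.754 4.509 -0.619
vertex 3.679 3.579 1.139
endloop
endfacet
facet normal 0.221 -0.011 -0.975
outer loop
vertex 3.754 4.509 -0.619
vertex 4.061 3.561 -0.539
vertex 3.106 3.76 -0.758
endloop
endfacet
facet normal -0.751 0.597 0.284
outer loop
vertex 3.754 4.509 -0.619
vertex 3.106 3.76 -0.758
vertex 3.679 3.579 1.139
endloop
endfacet
facet normal 0.221 -0.011 -0.975
outer loop
vertex 3.106 3.76 -0.758
vertex 4.061 3.561 -0.539
vertex 3.413 2.812 -0.678
endloop
endfacet
facet normal -0.926 -0.279 0.253
outer loop
vertex 3.106 3.76 -0.758
vertex 3.413 2.812 -0.678
vertex 3.679 3.579 1.139
endloop
endfacet
facet normal 0.221 -0.011 -0.975
outer loop
vertex 3.413 2.812 -0.678
vertex 4.061 3.561 -0.539
vertex 4.368 2.613 -0.459
endloop
endfacet
facet normal -0.275 -0.871 0.408
outer loop
vertex 3.413 2.812 -0.678
vertex 4.368 2.613 -0.459
vertex 3.679 3.579 1.139
endloop
endfacet
facet normal 0.222 -0.010 -0.975
outer loop
vertex 4.368 2.613 -0.459
vertex 4.061 3.561 -0.539
vertex 5.016 3.361 -0.319
endloop
endfacet
facet normal 0.551 -0.588 0.593
outer loop
vertex 4.368 2.613 -0.459
vertex 5.016 3.361 -0.319
vertex 3.679 3.579 1.139
endloop
endfacet
facet normal -0.689 0.457 -0.563
outer loop
vertex 2.906 -1.815 -3.763
vertex 2.523 -2.007 -3.45
vertex 2.745 -1.538 -3.341
endloop
endfacet
facet normal 0.805 0.588 -0.079
outer loop
vertex 2.906 -1.815 -3.763
vertex 2.745 -1.538 -3.341
vertex 3.797 -2.853 -2.41
endloop
endfacet
facet normal -0.689 0.457 -0.563
outer loop
vertex 2.745 -1.538 -3.341
vertex 2.523 -2.007 -3.45
vertex 2.362 -1.73 -3.028
endloop
endfacet
facet normal 0.230 0.678 0.698
outer loop
vertex 2.745 -1.538 -3.341
vertex 2.362 -1.73 -3.028
vertex 3.797 -2.853 -2.41
endloop
endfacet
facet normal -0.687 0.458 -0.563
outer loop
vertex 2.362 -1.73 -3.028
vertex 2.523 -2.007 -3.45
vertex 2.14 -2.198 -3.138
endloop
endfacet
facet normal -0.409 -0.020 0.912
outer loop
vertex 2.362 -1.73 -3.028
vertex 2.14 -2.198 -3.138
vertex 3.797 -2.853 -2.41
endloop
endfacet
facet normal -0.687 0.458 -0.563
outer loop
vertex 2.14 -2.198 -3.138
vertex 2.523 -2.007 -3.45
vertex 2.301 -2.475 -3.56
endloop
endfacet
facet normal -0.473 -0.808 0.350
outer loop
vertex 2.14 -2.198 -3.138
vertex 2.301 -2.475 -3.56
vertex 3.797 -2.853 -2.41
endloop
endfacet
facet normal -0.688 0.459 -0.562
outer loop
vertex 2.301 -2.475 -3.56
vertex 2.523 -2.007 -3.45
vertex 2.684 -2.284 -3.873
endloop
endfacet
facet normal 0.100 -0.899 -0.426
outer loop
vertex 2.301 -2.475 -3.56
vertex 2.684 -2.284 -3.873
vertex 3.797 -2.853 -2.41
endloop
endfacet
facet normal -0.689 0.458 -0.562
outer loop
vertex 2.684 -2.284 -3.873
vertex 2.523 -2.007 -3.45
vertex 2.906 -1.815 -3.763
endloop
endfacet
facet normal 0.741 -0.200 -0.641
outer loop
vertex 2.684 -2.284 -3.873
vertex 2.906 -1.815 -3.763
vertex 3.797 -2.853 -2.41
endloop
endfacet

endsolid


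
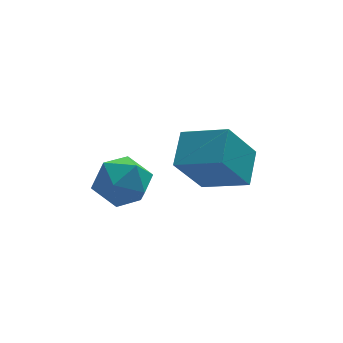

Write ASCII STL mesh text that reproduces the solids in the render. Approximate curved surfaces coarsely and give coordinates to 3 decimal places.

solid 
facet normal -0.529 -0.238 0.815
outer loop
vertex 1.119 1.541 2.336
vertex 1.654 2.743 3.035
vertex -0.273 2.52 1.719
endloop
endfacet
facet normal -0.359 -0.807 -0.470
outer loop
vertex 0.826 3.017 0.025
vertex 1.119 1.541 2.336
vertex -0.273 2.52 1.719
endloop
endfacet
facet normal -0.529 -0.239 0.815
outer loop
vertex -0.273 2.52 1.719
vertex 1.654 2.743 3.035
vertex 0.262 3.722 2.419
endloop
endfacet
facet normal -0.769 0.541 -0.340
outer loop
vertex 0.262 3.722 2.419
vertex 0.826 3.017 0.025
vertex -0.273 2.52 1.719
endloop
endfacet
facet normal 0.769 -0.540 0.341
outer loop
vertex 1.119 1.541 2.336
vertex 2.753 3.24 1.341
vertex 1.654 2.743 3.035
endloop
endfacet
facet normal -0.359 -0.806 -0.470
outer loop
vertex 2.218 2.038 0.641
vertex 1.119 1.541 2.336
vertex 0.826 3.017 0.025
endloop
endfacet
facet normal 0.769 -0.541 0.340
outer loop
vertex 2.218 2.038 0.641
vertex 2.753 3.24 1.341
vertex 1.119 1.541 2.336
endloop
endfacet
facet normal 0.359 0.806 0.470
outer loop
vertex 1.654 2.743 3.035
vertex 2.753 3.24 1.341
vertex 0.262 3.722 2.419
endloop
endfacet
facet normal -0.769 0.540 -0.340
outer loop
vertex 1.361 4.219 0.724
vertex 0.826 3.017 0.025
vertex 0.262 3.722 2.419
endloop
endfacet
facet normal 0.359 0.807 0.469
outer loop
vertex 0.262 3.722 2.419
vertex 2.753 3.24 1.341
vertex 1.361 4.219 0.724
endloop
endfacet
facet normal 0.528 0.239 -0.815
outer loop
vertex 1.361 4.219 0.724
vertex 2.218 2.038 0.641
vertex 0.826 3.017 0.025
endloop
endfacet
facet normal 0.529 0.239 -0.814
outer loop
vertex 2.753 3.24 1.341
vertex 2.218 2.038 0.641
vertex 1.361 4.219 0.724
endloop
endfacet
facet normal -0.304 0.760 0.575
outer loop
vertex -2.323 4.677 0.189
vertex -2.333 3.983 1.101
vertex -1.382 4.565 0.834
endloop
endfacet
facet normal 0.097 0.995 0.032
outer loop
vertex -2.323 4.677 0.189
vertex -1.382 4.565 0.834
vertex -1.294 4.593 -0.309
endloop
endfacet
facet normal -0.215 0.789 -0.576
outer loop
vertex -2.323 4.677 0.189
vertex -1.294 4.593 -0.309
vertex -2.19 4.029 -0.747
endloop
endfacet
facet normal -0.806 0.426 -0.410
outer loop
vertex -2.323 4.677 0.189
vertex -2.19 4.029 -0.747
vertex -2.832 3.652 0.124
endloop
endfacet
facet normal -0.861 0.409 0.302
outer loop
vertex -2.323 4.677 0.189
vertex -2.832 3.652 0.124
vertex -2.333 3.983 1.101
endloop
endfacet
facet normal 0.734 0.676 0.073
outer loop
vertex -1.294 4.593 -0.309
vertex -1.382 4.565 0.834
vertex -0.668 3.848 0.296
endloop
endfacet
facet normal 0.086 0.295 0.951
outer loop
vertex -1.382 4.565 0.834
vertex -2.333 3.983 1.101
vertex -1.31 3.471 1.167
endloop
endfacet
facet normal -0.816 -0.272 0.509
outer loop
vertex -2.333 3.983 1.101
vertex -2.832 3.652 0.124
vertex -2.206 2.907 0.729
endloop
endfacet
facet normal -0.728 -0.243 -0.642
outer loop
vertex -2.832 3.652 0.124
vertex -2.19 4.029 -0.747
vertex -2.118 2.935 -0.414
endloop
endfacet
facet normal 0.230 0.342 -0.911
outer loop
vertex -2.19 4.029 -0.747
vertex -1.294 4.593 -0.309
vertex -1.167 3.517 -0.681
endloop
endfacet
facet normal 0.806 -0.426 0.410
outer loop
vertex -1.177 2.823 0.231
vertex -0.668 3.848 0.296
vertex -1.31 3.471 1.167
endloop
endfacet
facet normal 0.215 -0.789 0.576
outer loop
vertex -1.177 2.823 0.231
vertex -1.31 3.471 1.167
vertex -2.206 2.907 0.729
endloop
endfacet
facet normal -0.097 -0.995 -0.032
outer loop
vertex -1.177 2.823 0.231
vertex -2.206 2.907 0.729
vertex -2.118 2.935 -0.414
endloop
endfacet
facet normal 0.304 -0.760 -0.575
outer loop
vertex -1.177 2.823 0.231
vertex -2.118 2.935 -0.414
vertex -1.167 3.517 -0.681
endloop
endfacet
facet normal 0.861 -0.409 -0.302
outer loop
vertex -1.177 2.823 0.231
vertex -1.167 3.517 -0.681
vertex -0.668 3.848 0.296
endloop
endfacet
facet normal 0.728 0.243 0.642
outer loop
vertex -1.31 3.471 1.167
vertex -0.668 3.848 0.296
vertex -1.382 4.565 0.834
endloop
endfacet
facet normal -0.230 -0.342 0.911
outer loop
vertex -2.206 2.907 0.729
vertex -1.31 3.471 1.167
vertex -2.333 3.983 1.101
endloop
endfacet
facet normal -0.734 -0.676 -0.073
outer loop
vertex -2.118 2.935 -0.414
vertex -2.206 2.907 0.729
vertex -2.832 3.652 0.124
endloop
endfacet
facet normal -0.086 -0.295 -0.951
outer loop
vertex -1.167 3.517 -0.681
vertex -2.118 2.935 -0.414
vertex -2.19 4.029 -0.747
endloop
endfacet
facet normal 0.816 0.272 -0.509
outer loop
vertex -0.668 3.848 0.296
vertex -1.167 3.517 -0.681
vertex -1.294 4.593 -0.309
endloop
endfacet

endsolid


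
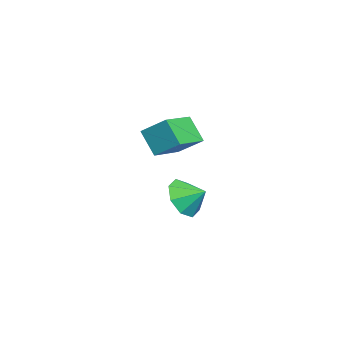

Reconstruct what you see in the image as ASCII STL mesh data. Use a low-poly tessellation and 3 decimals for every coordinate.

solid 
facet normal -0.277 -0.823 -0.496
outer loop
vertex -0.731 0.907 -0.905
vertex -1.678 1.381 -1.163
vertex -0.692 1.327 -1.624
endloop
endfacet
facet normal 0.903 0.348 0.252
outer loop
vertex -0.731 0.907 -0.905
vertex -0.692 1.327 -1.624
vertex -1.362 2.319 -0.597
endloop
endfacet
facet normal -0.277 -0.823 -0.496
outer loop
vertex -0.692 1.327 -1.624
vertex -1.678 1.381 -1.163
vertex -1.23 1.779 -2.073
endloop
endfacet
facet normal 0.717 0.673 -0.182
outer loop
vertex -0.692 1.327 -1.624
vertex -1.23 1.779 -2.073
vertex -1.362 2.319 -0.597
endloop
endfacet
facet normal -0.277 -0.823 -0.496
outer loop
vertex -1.23 1.779 -2.073
vertex -1.678 1.381 -1.163
vertex -2.031 1.998 -1.989
endloop
endfacet
facet normal 0.219 0.923 -0.318
outer loop
vertex -1.23 1.779 -2.073
vertex -2.031 1.998 -1.989
vertex -1.362 2.319 -0.597
endloop
endfacet
facet normal -0.277 -0.823 -0.496
outer loop
vertex -2.031 1.998 -1.989
vertex -1.678 1.381 -1.163
vertex -2.625 1.855 -1.421
endloop
endfacet
facet normal -0.300 0.951 -0.075
outer loop
vertex -2.031 1.998 -1.989
vertex -2.625 1.855 -1.421
vertex -1.362 2.319 -0.597
endloop
endfacet
facet normal -0.277 -0.823 -0.496
outer loop
vertex -2.625 1.855 -1.421
vertex -1.678 1.381 -1.163
vertex -2.664 1.434 -0.701
endloop
endfacet
facet normal -0.536 0.741 0.404
outer loop
vertex -2.625 1.855 -1.421
vertex -2.664 1.434 -0.701
vertex -1.362 2.319 -0.597
endloop
endfacet
facet normal -0.276 -0.824 -0.495
outer loop
vertex -2.664 1.434 -0.701
vertex -1.678 1.381 -1.163
vertex -2.125 0.983 -0.252
endloop
endfacet
facet normal -0.350 0.417 0.839
outer loop
vertex -2.664 1.434 -0.701
vertex -2.125 0.983 -0.252
vertex -1.362 2.319 -0.597
endloop
endfacet
facet normal -0.277 -0.823 -0.496
outer loop
vertex -2.125 0.983 -0.252
vertex -1.678 1.381 -1.163
vertex -1.324 0.764 -0.336
endloop
endfacet
facet normal 0.148 0.167 0.975
outer loop
vertex -2.125 0.983 -0.252
vertex -1.324 0.764 -0.336
vertex -1.362 2.319 -0.597
endloop
endfacet
facet normal -0.277 -0.823 -0.496
outer loop
vertex -1.324 0.764 -0.336
vertex -1.678 1.381 -1.163
vertex -0.731 0.907 -0.905
endloop
endfacet
facet normal 0.668 0.139 0.731
outer loop
vertex -1.324 0.764 -0.336
vertex -0.731 0.907 -0.905
vertex -1.362 2.319 -0.597
endloop
endfacet
facet normal -0.861 0.469 -0.197
outer loop
vertex 0.284 0.786 3.619
vertex 0.672 1.837 4.425
vertex 0.864 1.399 2.54
endloop
endfacet
facet normal -0.281 -0.762 -0.584
outer loop
vertex 2.328 0.603 2.875
vertex 0.284 0.786 3.619
vertex 0.864 1.399 2.54
endloop
endfacet
facet normal -0.861 0.469 -0.197
outer loop
vertex 0.864 1.399 2.54
vertex 0.672 1.837 4.425
vertex 1.252 2.45 3.346
endloop
endfacet
facet normal 0.424 0.448 -0.788
outer loop
vertex 1.252 2.45 3.346
vertex 2.328 0.603 2.875
vertex 0.864 1.399 2.54
endloop
endfacet
facet normal -0.424 -0.448 0.788
outer loop
vertex 0.284 0.786 3.619
vertex 2.136 1.041 4.76
vertex 0.672 1.837 4.425
endloop
endfacet
facet normal -0.281 -0.762 -0.584
outer loop
vertex 1.748 -0.01 3.954
vertex 0.284 0.786 3.619
vertex 2.328 0.603 2.875
endloop
endfacet
facet normal -0.424 -0.448 0.788
outer loop
vertex 1.748 -0.01 3.954
vertex 2.136 1.041 4.76
vertex 0.284 0.786 3.619
endloop
endfacet
facet normal 0.281 0.762 0.584
outer loop
vertex 0.672 1.837 4.425
vertex 2.136 1.041 4.76
vertex 1.252 2.45 3.346
endloop
endfacet
facet normal 0.424 0.448 -0.788
outer loop
vertex 2.716 1.654 3.681
vertex 2.328 0.603 2.875
vertex 1.252 2.45 3.346
endloop
endfacet
facet normal 0.281 0.762 0.584
outer loop
vertex 1.252 2.45 3.346
vertex 2.136 1.041 4.76
vertex 2.716 1.654 3.681
endloop
endfacet
facet normal 0.861 -0.469 0.197
outer loop
vertex 2.716 1.654 3.681
vertex 1.748 -0.01 3.954
vertex 2.328 0.603 2.875
endloop
endfacet
facet normal 0.861 -0.469 0.197
outer loop
vertex 2.136 1.041 4.76
vertex 1.748 -0.01 3.954
vertex 2.716 1.654 3.681
endloop
endfacet

endsolid


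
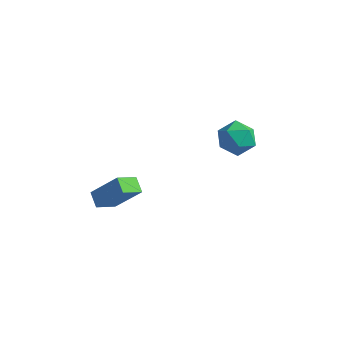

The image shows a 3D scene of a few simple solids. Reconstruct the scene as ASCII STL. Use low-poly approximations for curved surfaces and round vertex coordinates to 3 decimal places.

solid 
facet normal -0.689 0.562 0.458
outer loop
vertex -1.54 -3.931 -1.738
vertex -1.116 -2.892 -2.374
vertex -2.838 -4.311 -3.224
endloop
endfacet
facet normal -0.329 -0.806 0.493
outer loop
vertex -2.204 -4.828 -3.646
vertex -1.54 -3.931 -1.738
vertex -2.838 -4.311 -3.224
endloop
endfacet
facet normal -0.689 0.562 0.458
outer loop
vertex -2.838 -4.311 -3.224
vertex -1.116 -2.892 -2.374
vertex -2.414 -3.272 -3.86
endloop
endfacet
facet normal -0.646 -0.189 -0.739
outer loop
vertex -2.414 -3.272 -3.86
vertex -2.204 -4.828 -3.646
vertex -2.838 -4.311 -3.224
endloop
endfacet
facet normal 0.646 0.189 0.739
outer loop
vertex -1.54 -3.931 -1.738
vertex -0.482 -3.409 -2.796
vertex -1.116 -2.892 -2.374
endloop
endfacet
facet normal -0.329 -0.806 0.493
outer loop
vertex -0.906 -4.448 -2.16
vertex -1.54 -3.931 -1.738
vertex -2.204 -4.828 -3.646
endloop
endfacet
facet normal 0.646 0.189 0.739
outer loop
vertex -0.906 -4.448 -2.16
vertex -0.482 -3.409 -2.796
vertex -1.54 -3.931 -1.738
endloop
endfacet
facet normal 0.329 0.806 -0.493
outer loop
vertex -1.116 -2.892 -2.374
vertex -0.482 -3.409 -2.796
vertex -2.414 -3.272 -3.86
endloop
endfacet
facet normal -0.646 -0.189 -0.739
outer loop
vertex -1.78 -3.789 -4.282
vertex -2.204 -4.828 -3.646
vertex -2.414 -3.272 -3.86
endloop
endfacet
facet normal 0.329 0.806 -0.493
outer loop
vertex -2.414 -3.272 -3.86
vertex -0.482 -3.409 -2.796
vertex -1.78 -3.789 -4.282
endloop
endfacet
facet normal 0.689 -0.562 -0.458
outer loop
vertex -1.78 -3.789 -4.282
vertex -0.906 -4.448 -2.16
vertex -2.204 -4.828 -3.646
endloop
endfacet
facet normal 0.689 -0.562 -0.458
outer loop
vertex -0.482 -3.409 -2.796
vertex -0.906 -4.448 -2.16
vertex -1.78 -3.789 -4.282
endloop
endfacet
facet normal 0.266 0.648 0.713
outer loop
vertex 1.933 3.385 -2.251
vertex 1.117 3.012 -1.607
vertex 2.117 2.546 -1.557
endloop
endfacet
facet normal 0.832 0.451 0.325
outer loop
vertex 1.933 3.385 -2.251
vertex 2.117 2.546 -1.557
vertex 2.532 2.517 -2.58
endloop
endfacet
facet normal 0.700 0.618 -0.357
outer loop
vertex 1.933 3.385 -2.251
vertex 2.532 2.517 -2.58
vertex 1.789 2.965 -3.262
endloop
endfacet
facet normal 0.054 0.919 -0.390
outer loop
vertex 1.933 3.385 -2.251
vertex 1.789 2.965 -3.262
vertex 0.914 3.271 -2.661
endloop
endfacet
facet normal -0.214 0.938 0.272
outer loop
vertex 1.933 3.385 -2.251
vertex 0.914 3.271 -2.661
vertex 1.117 3.012 -1.607
endloop
endfacet
facet normal 0.892 -0.259 0.369
outer loop
vertex 2.532 2.517 -2.58
vertex 2.117 2.546 -1.557
vertex 2.086 1.609 -2.139
endloop
endfacet
facet normal -0.022 0.061 0.998
outer loop
vertex 2.117 2.546 -1.557
vertex 1.117 3.012 -1.607
vertex 1.211 1.915 -1.538
endloop
endfacet
facet normal -0.799 0.530 0.284
outer loop
vertex 1.117 3.012 -1.607
vertex 0.914 3.271 -2.661
vertex 0.468 2.363 -2.22
endloop
endfacet
facet normal -0.365 0.500 -0.786
outer loop
vertex 0.914 3.271 -2.661
vertex 1.789 2.965 -3.262
vertex 0.883 2.334 -3.243
endloop
endfacet
facet normal 0.680 0.012 -0.733
outer loop
vertex 1.789 2.965 -3.262
vertex 2.532 2.517 -2.58
vertex 1.883 1.868 -3.193
endloop
endfacet
facet normal -0.054 -0.919 0.390
outer loop
vertex 1.067 1.495 -2.549
vertex 2.086 1.609 -2.139
vertex 1.211 1.915 -1.538
endloop
endfacet
facet normal -0.700 -0.618 0.357
outer loop
vertex 1.067 1.495 -2.549
vertex 1.211 1.915 -1.538
vertex 0.468 2.363 -2.22
endloop
endfacet
facet normal -0.832 -0.451 -0.325
outer loop
vertex 1.067 1.495 -2.549
vertex 0.468 2.363 -2.22
vertex 0.883 2.334 -3.243
endloop
endfacet
facet normal -0.266 -0.648 -0.713
outer loop
vertex 1.067 1.495 -2.549
vertex 0.883 2.334 -3.243
vertex 1.883 1.868 -3.193
endloop
endfacet
facet normal 0.214 -0.938 -0.272
outer loop
vertex 1.067 1.495 -2.549
vertex 1.883 1.868 -3.193
vertex 2.086 1.609 -2.139
endloop
endfacet
facet normal 0.365 -0.500 0.786
outer loop
vertex 1.211 1.915 -1.538
vertex 2.086 1.609 -2.139
vertex 2.117 2.546 -1.557
endloop
endfacet
facet normal -0.680 -0.012 0.733
outer loop
vertex 0.468 2.363 -2.22
vertex 1.211 1.915 -1.538
vertex 1.117 3.012 -1.607
endloop
endfacet
facet normal -0.892 0.259 -0.369
outer loop
vertex 0.883 2.334 -3.243
vertex 0.468 2.363 -2.22
vertex 0.914 3.271 -2.661
endloop
endfacet
facet normal 0.022 -0.061 -0.998
outer loop
vertex 1.883 1.868 -3.193
vertex 0.883 2.334 -3.243
vertex 1.789 2.965 -3.262
endloop
endfacet
facet normal 0.799 -0.530 -0.284
outer loop
vertex 2.086 1.609 -2.139
vertex 1.883 1.868 -3.193
vertex 2.532 2.517 -2.58
endloop
endfacet

endsolid


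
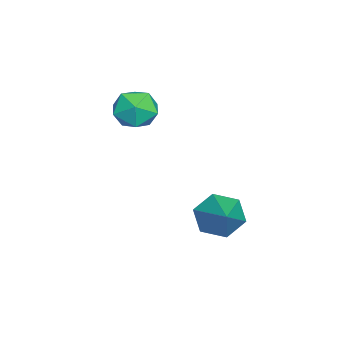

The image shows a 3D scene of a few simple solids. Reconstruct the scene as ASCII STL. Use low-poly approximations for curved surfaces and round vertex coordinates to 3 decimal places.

solid 
facet normal -0.724 0.419 0.547
outer loop
vertex -3.04 -0.701 1.629
vertex -3.186 -1.561 2.094
vertex -2.537 -0.909 2.454
endloop
endfacet
facet normal -0.229 0.901 0.367
outer loop
vertex -3.04 -0.701 1.629
vertex -2.537 -0.909 2.454
vertex -2.078 -0.481 1.69
endloop
endfacet
facet normal -0.188 0.920 -0.345
outer loop
vertex -3.04 -0.701 1.629
vertex -2.078 -0.481 1.69
vertex -2.444 -0.868 0.858
endloop
endfacet
facet normal -0.657 0.449 -0.605
outer loop
vertex -3.04 -0.701 1.629
vertex -2.444 -0.868 0.858
vertex -3.129 -1.535 1.107
endloop
endfacet
facet normal -0.989 0.139 -0.053
outer loop
vertex -3.04 -0.701 1.629
vertex -3.129 -1.535 1.107
vertex -3.186 -1.561 2.094
endloop
endfacet
facet normal 0.399 0.676 0.619
outer loop
vertex -2.078 -0.481 1.69
vertex -2.537 -0.909 2.454
vertex -1.631 -1.205 2.193
endloop
endfacet
facet normal -0.401 -0.103 0.910
outer loop
vertex -2.537 -0.909 2.454
vertex -3.186 -1.561 2.094
vertex -2.316 -1.872 2.442
endloop
endfacet
facet normal -0.829 -0.555 -0.063
outer loop
vertex -3.186 -1.561 2.094
vertex -3.129 -1.535 1.107
vertex -2.682 -2.259 1.61
endloop
endfacet
facet normal -0.293 -0.055 -0.954
outer loop
vertex -3.129 -1.535 1.107
vertex -2.444 -0.868 0.858
vertex -2.223 -1.831 0.846
endloop
endfacet
facet normal 0.466 0.706 -0.533
outer loop
vertex -2.444 -0.868 0.858
vertex -2.078 -0.481 1.69
vertex -1.574 -1.179 1.206
endloop
endfacet
facet normal 0.657 -0.449 0.605
outer loop
vertex -1.72 -2.039 1.671
vertex -1.631 -1.205 2.193
vertex -2.316 -1.872 2.442
endloop
endfacet
facet normal 0.188 -0.920 0.345
outer loop
vertex -1.72 -2.039 1.671
vertex -2.316 -1.872 2.442
vertex -2.682 -2.259 1.61
endloop
endfacet
facet normal 0.229 -0.901 -0.367
outer loop
vertex -1.72 -2.039 1.671
vertex -2.682 -2.259 1.61
vertex -2.223 -1.831 0.846
endloop
endfacet
facet normal 0.724 -0.419 -0.547
outer loop
vertex -1.72 -2.039 1.671
vertex -2.223 -1.831 0.846
vertex -1.574 -1.179 1.206
endloop
endfacet
facet normal 0.989 -0.139 0.053
outer loop
vertex -1.72 -2.039 1.671
vertex -1.574 -1.179 1.206
vertex -1.631 -1.205 2.193
endloop
endfacet
facet normal 0.293 0.055 0.954
outer loop
vertex -2.316 -1.872 2.442
vertex -1.631 -1.205 2.193
vertex -2.537 -0.909 2.454
endloop
endfacet
facet normal -0.466 -0.706 0.533
outer loop
vertex -2.682 -2.259 1.61
vertex -2.316 -1.872 2.442
vertex -3.186 -1.561 2.094
endloop
endfacet
facet normal -0.399 -0.676 -0.619
outer loop
vertex -2.223 -1.831 0.846
vertex -2.682 -2.259 1.61
vertex -3.129 -1.535 1.107
endloop
endfacet
facet normal 0.401 0.103 -0.910
outer loop
vertex -1.574 -1.179 1.206
vertex -2.223 -1.831 0.846
vertex -2.444 -0.868 0.858
endloop
endfacet
facet normal 0.829 0.555 0.063
outer loop
vertex -1.631 -1.205 2.193
vertex -1.574 -1.179 1.206
vertex -2.078 -0.481 1.69
endloop
endfacet
facet normal -0.809 -0.263 -0.526
outer loop
vertex -0.546 2.312 -3.517
vertex -0.974 1.975 -2.69
vertex -1.102 2.917 -2.965
endloop
endfacet
facet normal 0.487 0.789 -0.374
outer loop
vertex -0.546 2.312 -3.517
vertex -1.102 2.917 -2.965
vertex 0.594 2.485 -1.67
endloop
endfacet
facet normal -0.809 -0.263 -0.526
outer loop
vertex -1.102 2.917 -2.965
vertex -0.974 1.975 -2.69
vertex -1.53 2.58 -2.138
endloop
endfacet
facet normal -0.038 0.932 0.360
outer loop
vertex -1.102 2.917 -2.965
vertex -1.53 2.58 -2.138
vertex 0.594 2.485 -1.67
endloop
endfacet
facet normal -0.808 -0.262 -0.527
outer loop
vertex -1.53 2.58 -2.138
vertex -0.974 1.975 -2.69
vertex -1.403 1.638 -1.864
endloop
endfacet
facet normal -0.198 0.249 0.948
outer loop
vertex -1.53 2.58 -2.138
vertex -1.403 1.638 -1.864
vertex 0.594 2.485 -1.67
endloop
endfacet
facet normal -0.809 -0.262 -0.527
outer loop
vertex -1.403 1.638 -1.864
vertex -0.974 1.975 -2.69
vertex -0.847 1.032 -2.416
endloop
endfacet
facet normal 0.167 -0.576 0.800
outer loop
vertex -1.403 1.638 -1.864
vertex -0.847 1.032 -2.416
vertex 0.594 2.485 -1.67
endloop
endfacet
facet normal -0.809 -0.262 -0.526
outer loop
vertex -0.847 1.032 -2.416
vertex -0.974 1.975 -2.69
vertex -0.419 1.369 -3.242
endloop
endfacet
facet normal 0.692 -0.719 0.065
outer loop
vertex -0.847 1.032 -2.416
vertex -0.419 1.369 -3.242
vertex 0.594 2.485 -1.67
endloop
endfacet
facet normal -0.809 -0.262 -0.526
outer loop
vertex -0.419 1.369 -3.242
vertex -0.974 1.975 -2.69
vertex -0.546 2.312 -3.517
endloop
endfacet
facet normal 0.852 -0.038 -0.522
outer loop
vertex -0.419 1.369 -3.242
vertex -0.546 2.312 -3.517
vertex 0.594 2.485 -1.67
endloop
endfacet

endsolid


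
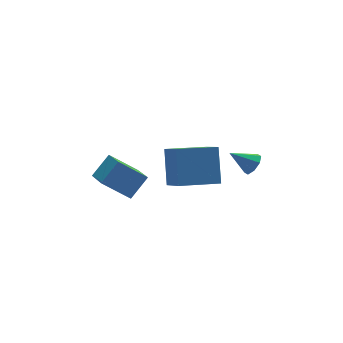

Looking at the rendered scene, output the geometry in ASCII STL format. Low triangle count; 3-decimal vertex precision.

solid 
facet normal -0.706 -0.216 -0.674
outer loop
vertex -4.179 -1.944 0.629
vertex -3.929 -0.203 -0.191
vertex -2.981 -2.606 -0.413
endloop
endfacet
facet normal -0.129 -0.897 0.422
outer loop
vertex -1.971 -2.297 0.551
vertex -4.179 -1.944 0.629
vertex -2.981 -2.606 -0.413
endloop
endfacet
facet normal -0.706 -0.216 -0.674
outer loop
vertex -2.981 -2.606 -0.413
vertex -3.929 -0.203 -0.191
vertex -2.731 -0.865 -1.233
endloop
endfacet
facet normal 0.696 -0.385 -0.606
outer loop
vertex -2.731 -0.865 -1.233
vertex -1.971 -2.297 0.551
vertex -2.981 -2.606 -0.413
endloop
endfacet
facet normal -0.696 0.385 0.606
outer loop
vertex -4.179 -1.944 0.629
vertex -2.919 0.106 0.773
vertex -3.929 -0.203 -0.191
endloop
endfacet
facet normal -0.129 -0.897 0.422
outer loop
vertex -3.169 -1.635 1.593
vertex -4.179 -1.944 0.629
vertex -1.971 -2.297 0.551
endloop
endfacet
facet normal -0.696 0.385 0.606
outer loop
vertex -3.169 -1.635 1.593
vertex -2.919 0.106 0.773
vertex -4.179 -1.944 0.629
endloop
endfacet
facet normal 0.129 0.897 -0.422
outer loop
vertex -3.929 -0.203 -0.191
vertex -2.919 0.106 0.773
vertex -2.731 -0.865 -1.233
endloop
endfacet
facet normal 0.696 -0.385 -0.606
outer loop
vertex -1.721 -0.556 -0.269
vertex -1.971 -2.297 0.551
vertex -2.731 -0.865 -1.233
endloop
endfacet
facet normal 0.129 0.897 -0.422
outer loop
vertex -2.731 -0.865 -1.233
vertex -2.919 0.106 0.773
vertex -1.721 -0.556 -0.269
endloop
endfacet
facet normal 0.706 0.216 0.674
outer loop
vertex -1.721 -0.556 -0.269
vertex -3.169 -1.635 1.593
vertex -1.971 -2.297 0.551
endloop
endfacet
facet normal 0.706 0.216 0.674
outer loop
vertex -2.919 0.106 0.773
vertex -3.169 -1.635 1.593
vertex -1.721 -0.556 -0.269
endloop
endfacet
facet normal 0.730 -0.350 -0.587
outer loop
vertex 3.779 -2.324 0.332
vertex 3.333 -2.703 0.004
vertex 3.572 -2.081 -0.07
endloop
endfacet
facet normal 0.207 0.881 0.426
outer loop
vertex 3.779 -2.324 0.332
vertex 3.572 -2.081 -0.07
vertex 2.327 -2.217 0.816
endloop
endfacet
facet normal 0.730 -0.350 -0.587
outer loop
vertex 3.572 -2.081 -0.07
vertex 3.333 -2.703 0.004
vertex 3.226 -2.202 -0.428
endloop
endfacet
facet normal -0.201 0.970 -0.134
outer loop
vertex 3.572 -2.081 -0.07
vertex 3.226 -2.202 -0.428
vertex 2.327 -2.217 0.816
endloop
endfacet
facet normal 0.728 -0.352 -0.588
outer loop
vertex 3.226 -2.202 -0.428
vertex 3.333 -2.703 0.004
vertex 2.942 -2.616 -0.532
endloop
endfacet
facet normal -0.666 0.576 -0.474
outer loop
vertex 3.226 -2.202 -0.428
vertex 2.942 -2.616 -0.532
vertex 2.327 -2.217 0.816
endloop
endfacet
facet normal 0.729 -0.351 -0.588
outer loop
vertex 2.942 -2.616 -0.532
vertex 3.333 -2.703 0.004
vertex 2.887 -3.081 -0.323
endloop
endfacet
facet normal -0.915 -0.070 -0.397
outer loop
vertex 2.942 -2.616 -0.532
vertex 2.887 -3.081 -0.323
vertex 2.327 -2.217 0.816
endloop
endfacet
facet normal 0.729 -0.353 -0.587
outer loop
vertex 2.887 -3.081 -0.323
vertex 3.333 -2.703 0.004
vertex 3.093 -3.324 0.079
endloop
endfacet
facet normal -0.804 -0.592 0.054
outer loop
vertex 2.887 -3.081 -0.323
vertex 3.093 -3.324 0.079
vertex 2.327 -2.217 0.816
endloop
endfacet
facet normal 0.729 -0.353 -0.587
outer loop
vertex 3.093 -3.324 0.079
vertex 3.333 -2.703 0.004
vertex 3.44 -3.203 0.437
endloop
endfacet
facet normal -0.396 -0.683 0.614
outer loop
vertex 3.093 -3.324 0.079
vertex 3.44 -3.203 0.437
vertex 2.327 -2.217 0.816
endloop
endfacet
facet normal 0.729 -0.352 -0.587
outer loop
vertex 3.44 -3.203 0.437
vertex 3.333 -2.703 0.004
vertex 3.724 -2.789 0.541
endloop
endfacet
facet normal 0.070 -0.288 0.955
outer loop
vertex 3.44 -3.203 0.437
vertex 3.724 -2.789 0.541
vertex 2.327 -2.217 0.816
endloop
endfacet
facet normal 0.730 -0.350 -0.587
outer loop
vertex 3.724 -2.789 0.541
vertex 3.333 -2.703 0.004
vertex 3.779 -2.324 0.332
endloop
endfacet
facet normal 0.319 0.357 0.878
outer loop
vertex 3.724 -2.789 0.541
vertex 3.779 -2.324 0.332
vertex 2.327 -2.217 0.816
endloop
endfacet
facet normal -0.979 0.147 0.143
outer loop
vertex -0.32 -1.854 1.723
vertex -0.254 -0.416 0.693
vertex -0.741 -3.033 0.049
endloop
endfacet
facet normal -0.037 -0.813 0.582
outer loop
vertex 1.334 -3.344 -0.253
vertex -0.32 -1.854 1.723
vertex -0.741 -3.033 0.049
endloop
endfacet
facet normal -0.979 0.147 0.143
outer loop
vertex -0.741 -3.033 0.049
vertex -0.254 -0.416 0.693
vertex -0.675 -1.594 -0.981
endloop
endfacet
facet normal -0.201 -0.564 -0.801
outer loop
vertex -0.675 -1.594 -0.981
vertex 1.334 -3.344 -0.253
vertex -0.741 -3.033 0.049
endloop
endfacet
facet normal 0.201 0.564 0.801
outer loop
vertex -0.32 -1.854 1.723
vertex 1.821 -0.727 0.391
vertex -0.254 -0.416 0.693
endloop
endfacet
facet normal -0.038 -0.813 0.581
outer loop
vertex 1.755 -2.166 1.421
vertex -0.32 -1.854 1.723
vertex 1.334 -3.344 -0.253
endloop
endfacet
facet normal 0.201 0.564 0.801
outer loop
vertex 1.755 -2.166 1.421
vertex 1.821 -0.727 0.391
vertex -0.32 -1.854 1.723
endloop
endfacet
facet normal 0.037 0.813 -0.581
outer loop
vertex -0.254 -0.416 0.693
vertex 1.821 -0.727 0.391
vertex -0.675 -1.594 -0.981
endloop
endfacet
facet normal -0.201 -0.564 -0.801
outer loop
vertex 1.4 -1.906 -1.283
vertex 1.334 -3.344 -0.253
vertex -0.675 -1.594 -0.981
endloop
endfacet
facet normal 0.038 0.813 -0.582
outer loop
vertex -0.675 -1.594 -0.981
vertex 1.821 -0.727 0.391
vertex 1.4 -1.906 -1.283
endloop
endfacet
facet normal 0.979 -0.147 -0.143
outer loop
vertex 1.4 -1.906 -1.283
vertex 1.755 -2.166 1.421
vertex 1.334 -3.344 -0.253
endloop
endfacet
facet normal 0.979 -0.147 -0.143
outer loop
vertex 1.821 -0.727 0.391
vertex 1.755 -2.166 1.421
vertex 1.4 -1.906 -1.283
endloop
endfacet

endsolid


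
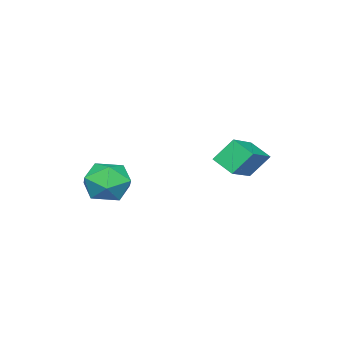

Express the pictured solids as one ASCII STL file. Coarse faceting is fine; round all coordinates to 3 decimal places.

solid 
facet normal -0.386 0.487 0.784
outer loop
vertex -2.92 -1.185 -1.111
vertex -2.813 -0.343 -1.581
vertex -4.367 -1.343 -1.726
endloop
endfacet
facet normal -0.111 -0.868 0.484
outer loop
vertex -3.927 -1.897 -2.619
vertex -2.92 -1.185 -1.111
vertex -4.367 -1.343 -1.726
endloop
endfacet
facet normal -0.386 0.486 0.784
outer loop
vertex -4.367 -1.343 -1.726
vertex -2.813 -0.343 -1.581
vertex -4.26 -0.501 -2.195
endloop
endfacet
facet normal -0.916 -0.100 -0.389
outer loop
vertex -4.26 -0.501 -2.195
vertex -3.927 -1.897 -2.619
vertex -4.367 -1.343 -1.726
endloop
endfacet
facet normal 0.916 0.101 0.389
outer loop
vertex -2.92 -1.185 -1.111
vertex -2.373 -0.897 -2.474
vertex -2.813 -0.343 -1.581
endloop
endfacet
facet normal -0.110 -0.868 0.484
outer loop
vertex -2.48 -1.739 -2.005
vertex -2.92 -1.185 -1.111
vertex -3.927 -1.897 -2.619
endloop
endfacet
facet normal 0.916 0.100 0.389
outer loop
vertex -2.48 -1.739 -2.005
vertex -2.373 -0.897 -2.474
vertex -2.92 -1.185 -1.111
endloop
endfacet
facet normal 0.111 0.868 -0.484
outer loop
vertex -2.813 -0.343 -1.581
vertex -2.373 -0.897 -2.474
vertex -4.26 -0.501 -2.195
endloop
endfacet
facet normal -0.916 -0.100 -0.389
outer loop
vertex -3.82 -1.055 -3.089
vertex -3.927 -1.897 -2.619
vertex -4.26 -0.501 -2.195
endloop
endfacet
facet normal 0.111 0.868 -0.484
outer loop
vertex -4.26 -0.501 -2.195
vertex -2.373 -0.897 -2.474
vertex -3.82 -1.055 -3.089
endloop
endfacet
facet normal 0.386 -0.487 -0.784
outer loop
vertex -3.82 -1.055 -3.089
vertex -2.48 -1.739 -2.005
vertex -3.927 -1.897 -2.619
endloop
endfacet
facet normal 0.386 -0.486 -0.784
outer loop
vertex -2.373 -0.897 -2.474
vertex -2.48 -1.739 -2.005
vertex -3.82 -1.055 -3.089
endloop
endfacet
facet normal -0.253 -0.052 0.966
outer loop
vertex -0.117 -3.779 -1.965
vertex 0.414 -4.569 -1.869
vertex 0.805 -3.708 -1.72
endloop
endfacet
facet normal -0.245 0.624 0.742
outer loop
vertex -0.117 -3.779 -1.965
vertex 0.805 -3.708 -1.72
vertex 0.431 -3.099 -2.356
endloop
endfacet
facet normal -0.704 0.682 0.199
outer loop
vertex -0.117 -3.779 -1.965
vertex 0.431 -3.099 -2.356
vertex -0.191 -3.583 -2.899
endloop
endfacet
facet normal -0.995 0.040 0.087
outer loop
vertex -0.117 -3.779 -1.965
vertex -0.191 -3.583 -2.899
vertex -0.201 -4.491 -2.598
endloop
endfacet
facet normal -0.717 -0.414 0.561
outer loop
vertex -0.117 -3.779 -1.965
vertex -0.201 -4.491 -2.598
vertex 0.414 -4.569 -1.869
endloop
endfacet
facet normal 0.409 0.767 0.494
outer loop
vertex 0.431 -3.099 -2.356
vertex 0.805 -3.708 -1.72
vertex 1.301 -3.469 -2.502
endloop
endfacet
facet normal 0.396 -0.328 0.857
outer loop
vertex 0.805 -3.708 -1.72
vertex 0.414 -4.569 -1.869
vertex 1.291 -4.377 -2.201
endloop
endfacet
facet normal -0.355 -0.913 0.201
outer loop
vertex 0.414 -4.569 -1.869
vertex -0.201 -4.491 -2.598
vertex 0.669 -4.861 -2.744
endloop
endfacet
facet normal -0.805 -0.179 -0.565
outer loop
vertex -0.201 -4.491 -2.598
vertex -0.191 -3.583 -2.899
vertex 0.295 -4.252 -3.38
endloop
endfacet
facet normal -0.334 0.861 -0.385
outer loop
vertex -0.191 -3.583 -2.899
vertex 0.431 -3.099 -2.356
vertex 0.686 -3.391 -3.231
endloop
endfacet
facet normal 0.995 -0.040 -0.087
outer loop
vertex 1.217 -4.181 -3.135
vertex 1.301 -3.469 -2.502
vertex 1.291 -4.377 -2.201
endloop
endfacet
facet normal 0.704 -0.682 -0.199
outer loop
vertex 1.217 -4.181 -3.135
vertex 1.291 -4.377 -2.201
vertex 0.669 -4.861 -2.744
endloop
endfacet
facet normal 0.245 -0.624 -0.742
outer loop
vertex 1.217 -4.181 -3.135
vertex 0.669 -4.861 -2.744
vertex 0.295 -4.252 -3.38
endloop
endfacet
facet normal 0.253 0.052 -0.966
outer loop
vertex 1.217 -4.181 -3.135
vertex 0.295 -4.252 -3.38
vertex 0.686 -3.391 -3.231
endloop
endfacet
facet normal 0.717 0.414 -0.561
outer loop
vertex 1.217 -4.181 -3.135
vertex 0.686 -3.391 -3.231
vertex 1.301 -3.469 -2.502
endloop
endfacet
facet normal 0.805 0.179 0.565
outer loop
vertex 1.291 -4.377 -2.201
vertex 1.301 -3.469 -2.502
vertex 0.805 -3.708 -1.72
endloop
endfacet
facet normal 0.334 -0.861 0.385
outer loop
vertex 0.669 -4.861 -2.744
vertex 1.291 -4.377 -2.201
vertex 0.414 -4.569 -1.869
endloop
endfacet
facet normal -0.409 -0.767 -0.494
outer loop
vertex 0.295 -4.252 -3.38
vertex 0.669 -4.861 -2.744
vertex -0.201 -4.491 -2.598
endloop
endfacet
facet normal -0.396 0.328 -0.857
outer loop
vertex 0.686 -3.391 -3.231
vertex 0.295 -4.252 -3.38
vertex -0.191 -3.583 -2.899
endloop
endfacet
facet normal 0.355 0.913 -0.201
outer loop
vertex 1.301 -3.469 -2.502
vertex 0.686 -3.391 -3.231
vertex 0.431 -3.099 -2.356
endloop
endfacet

endsolid


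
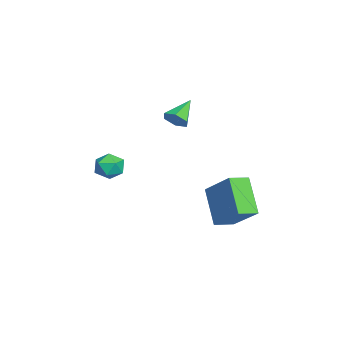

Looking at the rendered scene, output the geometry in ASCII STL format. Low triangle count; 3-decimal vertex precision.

solid 
facet normal -0.561 -0.536 -0.631
outer loop
vertex 2.212 0.844 -2.539
vertex 1.659 1.674 -2.752
vertex 3.489 1.303 -4.063
endloop
endfacet
facet normal 0.542 -0.814 0.209
outer loop
vertex 4.621 2.386 -2.788
vertex 2.212 0.844 -2.539
vertex 3.489 1.303 -4.063
endloop
endfacet
facet normal -0.561 -0.536 -0.631
outer loop
vertex 3.489 1.303 -4.063
vertex 1.659 1.674 -2.752
vertex 2.935 2.133 -4.276
endloop
endfacet
facet normal 0.625 0.226 -0.747
outer loop
vertex 2.935 2.133 -4.276
vertex 4.621 2.386 -2.788
vertex 3.489 1.303 -4.063
endloop
endfacet
facet normal -0.626 -0.225 0.747
outer loop
vertex 2.212 0.844 -2.539
vertex 2.791 2.757 -1.477
vertex 1.659 1.674 -2.752
endloop
endfacet
facet normal 0.542 -0.814 0.209
outer loop
vertex 3.345 1.927 -1.264
vertex 2.212 0.844 -2.539
vertex 4.621 2.386 -2.788
endloop
endfacet
facet normal -0.625 -0.226 0.747
outer loop
vertex 3.345 1.927 -1.264
vertex 2.791 2.757 -1.477
vertex 2.212 0.844 -2.539
endloop
endfacet
facet normal -0.543 0.814 -0.209
outer loop
vertex 1.659 1.674 -2.752
vertex 2.791 2.757 -1.477
vertex 2.935 2.133 -4.276
endloop
endfacet
facet normal 0.626 0.225 -0.747
outer loop
vertex 4.068 3.216 -3.001
vertex 4.621 2.386 -2.788
vertex 2.935 2.133 -4.276
endloop
endfacet
facet normal -0.542 0.814 -0.209
outer loop
vertex 2.935 2.133 -4.276
vertex 2.791 2.757 -1.477
vertex 4.068 3.216 -3.001
endloop
endfacet
facet normal 0.561 0.536 0.631
outer loop
vertex 4.068 3.216 -3.001
vertex 3.345 1.927 -1.264
vertex 4.621 2.386 -2.788
endloop
endfacet
facet normal 0.561 0.536 0.631
outer loop
vertex 2.791 2.757 -1.477
vertex 3.345 1.927 -1.264
vertex 4.068 3.216 -3.001
endloop
endfacet
facet normal -0.626 -0.349 0.697
outer loop
vertex 0.547 -3.397 -1.461
vertex 0.959 -4.055 -1.421
vertex 1.139 -3.455 -0.959
endloop
endfacet
facet normal -0.582 0.361 0.728
outer loop
vertex 0.547 -3.397 -1.461
vertex 1.139 -3.455 -0.959
vertex 1.037 -2.8 -1.365
endloop
endfacet
facet normal -0.777 0.623 0.093
outer loop
vertex 0.547 -3.397 -1.461
vertex 1.037 -2.8 -1.365
vertex 0.796 -2.994 -2.079
endloop
endfacet
facet normal -0.941 0.074 -0.331
outer loop
vertex 0.547 -3.397 -1.461
vertex 0.796 -2.994 -2.079
vertex 0.747 -3.77 -2.113
endloop
endfacet
facet normal -0.848 -0.528 0.042
outer loop
vertex 0.547 -3.397 -1.461
vertex 0.747 -3.77 -2.113
vertex 0.959 -4.055 -1.421
endloop
endfacet
facet normal 0.102 0.536 0.838
outer loop
vertex 1.037 -2.8 -1.365
vertex 1.139 -3.455 -0.959
vertex 1.753 -3.09 -1.267
endloop
endfacet
facet normal 0.029 -0.615 0.788
outer loop
vertex 1.139 -3.455 -0.959
vertex 0.959 -4.055 -1.421
vertex 1.704 -3.866 -1.301
endloop
endfacet
facet normal -0.329 -0.904 -0.272
outer loop
vertex 0.959 -4.055 -1.421
vertex 0.747 -3.77 -2.113
vertex 1.463 -4.06 -2.015
endloop
endfacet
facet normal -0.480 0.069 -0.875
outer loop
vertex 0.747 -3.77 -2.113
vertex 0.796 -2.994 -2.079
vertex 1.361 -3.405 -2.421
endloop
endfacet
facet normal -0.213 0.959 -0.189
outer loop
vertex 0.796 -2.994 -2.079
vertex 1.037 -2.8 -1.365
vertex 1.541 -2.805 -1.959
endloop
endfacet
facet normal 0.941 -0.074 0.331
outer loop
vertex 1.953 -3.463 -1.919
vertex 1.753 -3.09 -1.267
vertex 1.704 -3.866 -1.301
endloop
endfacet
facet normal 0.777 -0.623 -0.093
outer loop
vertex 1.953 -3.463 -1.919
vertex 1.704 -3.866 -1.301
vertex 1.463 -4.06 -2.015
endloop
endfacet
facet normal 0.582 -0.361 -0.728
outer loop
vertex 1.953 -3.463 -1.919
vertex 1.463 -4.06 -2.015
vertex 1.361 -3.405 -2.421
endloop
endfacet
facet normal 0.626 0.349 -0.697
outer loop
vertex 1.953 -3.463 -1.919
vertex 1.361 -3.405 -2.421
vertex 1.541 -2.805 -1.959
endloop
endfacet
facet normal 0.848 0.528 -0.042
outer loop
vertex 1.953 -3.463 -1.919
vertex 1.541 -2.805 -1.959
vertex 1.753 -3.09 -1.267
endloop
endfacet
facet normal 0.480 -0.069 0.875
outer loop
vertex 1.704 -3.866 -1.301
vertex 1.753 -3.09 -1.267
vertex 1.139 -3.455 -0.959
endloop
endfacet
facet normal 0.213 -0.959 0.189
outer loop
vertex 1.463 -4.06 -2.015
vertex 1.704 -3.866 -1.301
vertex 0.959 -4.055 -1.421
endloop
endfacet
facet normal -0.102 -0.536 -0.838
outer loop
vertex 1.361 -3.405 -2.421
vertex 1.463 -4.06 -2.015
vertex 0.747 -3.77 -2.113
endloop
endfacet
facet normal -0.029 0.615 -0.788
outer loop
vertex 1.541 -2.805 -1.959
vertex 1.361 -3.405 -2.421
vertex 0.796 -2.994 -2.079
endloop
endfacet
facet normal 0.329 0.904 0.272
outer loop
vertex 1.753 -3.09 -1.267
vertex 1.541 -2.805 -1.959
vertex 1.037 -2.8 -1.365
endloop
endfacet
facet normal 0.712 -0.415 -0.567
outer loop
vertex 1.131 -0.521 1.509
vertex 0.716 -0.55 1.009
vertex 1.089 -0.024 1.092
endloop
endfacet
facet normal 0.394 0.610 0.688
outer loop
vertex 1.131 -0.521 1.509
vertex 1.089 -0.024 1.092
vertex -0.316 0.05 1.831
endloop
endfacet
facet normal 0.712 -0.415 -0.567
outer loop
vertex 1.089 -0.024 1.092
vertex 0.716 -0.55 1.009
vertex 0.674 -0.053 0.592
endloop
endfacet
facet normal 0.015 0.997 -0.071
outer loop
vertex 1.089 -0.024 1.092
vertex 0.674 -0.053 0.592
vertex -0.316 0.05 1.831
endloop
endfacet
facet normal 0.713 -0.414 -0.566
outer loop
vertex 0.674 -0.053 0.592
vertex 0.716 -0.55 1.009
vertex 0.302 -0.58 0.509
endloop
endfacet
facet normal -0.637 0.537 -0.553
outer loop
vertex 0.674 -0.053 0.592
vertex 0.302 -0.58 0.509
vertex -0.316 0.05 1.831
endloop
endfacet
facet normal 0.713 -0.414 -0.566
outer loop
vertex 0.302 -0.58 0.509
vertex 0.716 -0.55 1.009
vertex 0.344 -1.077 0.926
endloop
endfacet
facet normal -0.909 -0.310 -0.278
outer loop
vertex 0.302 -0.58 0.509
vertex 0.344 -1.077 0.926
vertex -0.316 0.05 1.831
endloop
endfacet
facet normal 0.713 -0.414 -0.567
outer loop
vertex 0.344 -1.077 0.926
vertex 0.716 -0.55 1.009
vertex 0.759 -1.047 1.426
endloop
endfacet
facet normal -0.530 -0.698 0.482
outer loop
vertex 0.344 -1.077 0.926
vertex 0.759 -1.047 1.426
vertex -0.316 0.05 1.831
endloop
endfacet
facet normal 0.712 -0.414 -0.567
outer loop
vertex 0.759 -1.047 1.426
vertex 0.716 -0.55 1.009
vertex 1.131 -0.521 1.509
endloop
endfacet
facet normal 0.121 -0.237 0.964
outer loop
vertex 0.759 -1.047 1.426
vertex 1.131 -0.521 1.509
vertex -0.316 0.05 1.831
endloop
endfacet

endsolid
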